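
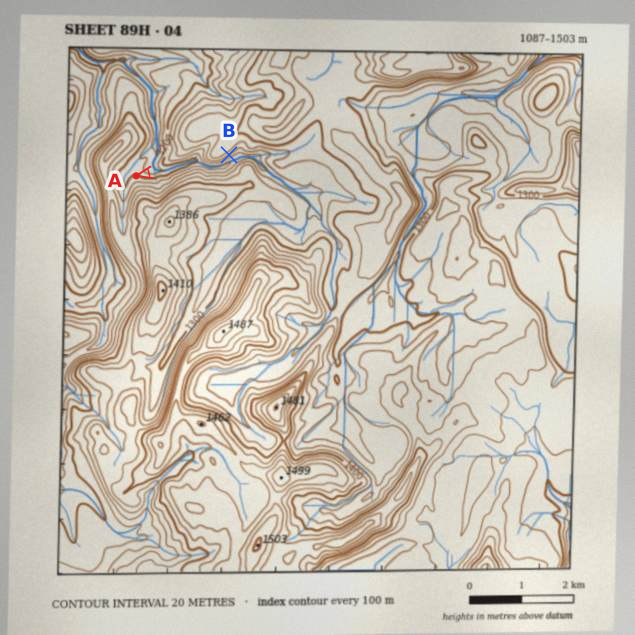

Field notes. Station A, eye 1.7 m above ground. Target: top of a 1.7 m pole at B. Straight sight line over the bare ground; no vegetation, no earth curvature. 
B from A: no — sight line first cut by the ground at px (207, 160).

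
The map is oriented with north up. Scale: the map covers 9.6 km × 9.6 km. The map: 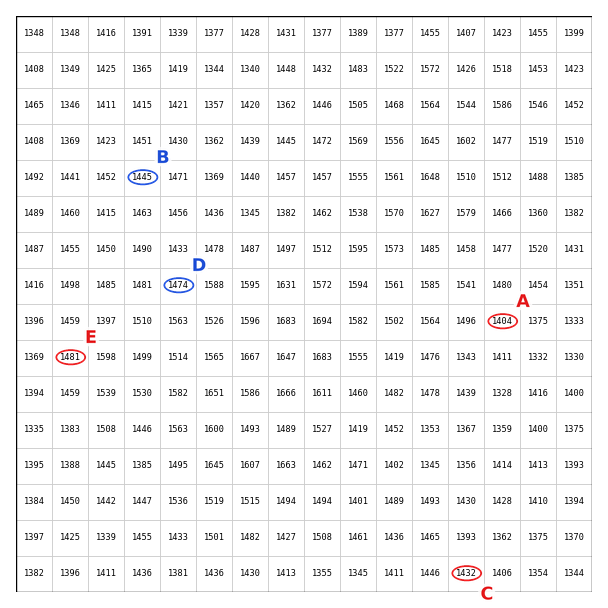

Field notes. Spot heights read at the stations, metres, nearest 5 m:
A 1405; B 1445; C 1430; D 1475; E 1480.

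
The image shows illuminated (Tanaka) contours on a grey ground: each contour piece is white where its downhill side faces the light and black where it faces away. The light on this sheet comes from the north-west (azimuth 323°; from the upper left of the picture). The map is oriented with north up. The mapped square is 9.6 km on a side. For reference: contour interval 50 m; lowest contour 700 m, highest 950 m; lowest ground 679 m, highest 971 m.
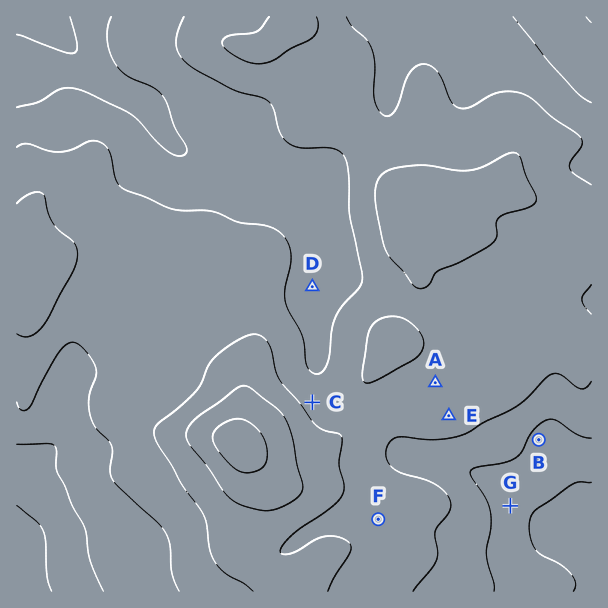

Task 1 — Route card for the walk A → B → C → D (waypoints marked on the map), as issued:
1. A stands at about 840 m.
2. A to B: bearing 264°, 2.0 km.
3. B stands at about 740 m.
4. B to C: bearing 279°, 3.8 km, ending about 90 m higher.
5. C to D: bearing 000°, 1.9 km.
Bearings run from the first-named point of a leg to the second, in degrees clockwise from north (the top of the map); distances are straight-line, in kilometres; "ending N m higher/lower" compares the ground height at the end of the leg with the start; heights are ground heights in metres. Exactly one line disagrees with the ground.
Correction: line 2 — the bearing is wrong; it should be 119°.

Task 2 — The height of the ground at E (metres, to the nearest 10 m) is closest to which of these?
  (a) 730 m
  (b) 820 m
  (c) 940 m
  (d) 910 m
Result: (b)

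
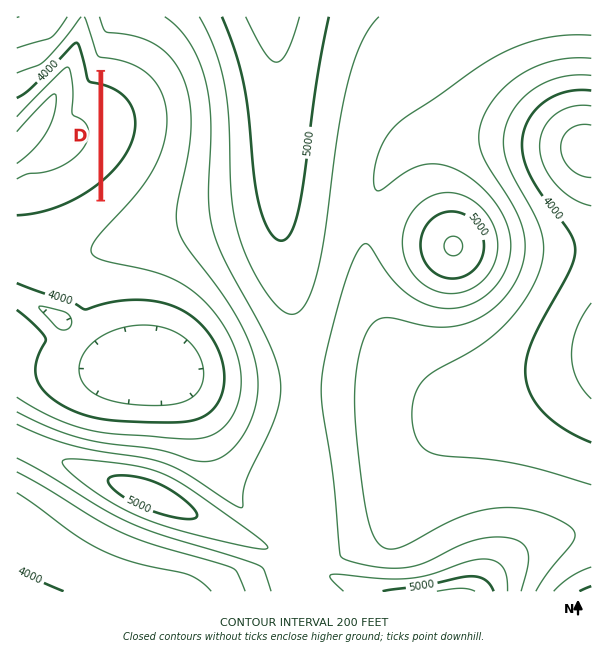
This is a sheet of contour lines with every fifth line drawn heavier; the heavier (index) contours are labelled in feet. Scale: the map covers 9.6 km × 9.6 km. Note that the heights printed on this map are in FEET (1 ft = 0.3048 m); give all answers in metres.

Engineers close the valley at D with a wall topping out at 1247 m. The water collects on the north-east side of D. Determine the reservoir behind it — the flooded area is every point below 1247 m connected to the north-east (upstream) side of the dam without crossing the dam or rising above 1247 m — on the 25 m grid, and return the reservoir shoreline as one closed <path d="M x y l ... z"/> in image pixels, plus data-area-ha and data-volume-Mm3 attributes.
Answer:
<path d="M105 72l-2 0 1 127 9-7 20-22 13-24 4-9 0-6 1-2-1-22-8-15-13-12-12-6-10-1-2-1z" data-area-ha="120" data-volume-Mm3="35.80"/>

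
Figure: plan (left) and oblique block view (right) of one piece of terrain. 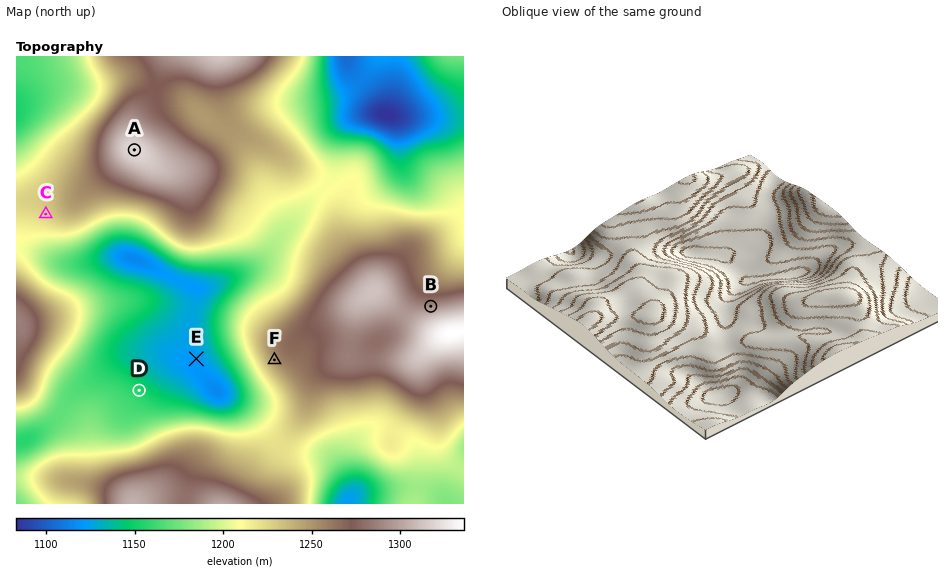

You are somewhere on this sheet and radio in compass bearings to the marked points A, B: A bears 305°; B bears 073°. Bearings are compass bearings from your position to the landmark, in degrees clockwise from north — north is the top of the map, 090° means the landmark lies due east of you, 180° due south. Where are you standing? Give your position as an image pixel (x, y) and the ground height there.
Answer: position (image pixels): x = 380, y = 322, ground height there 1291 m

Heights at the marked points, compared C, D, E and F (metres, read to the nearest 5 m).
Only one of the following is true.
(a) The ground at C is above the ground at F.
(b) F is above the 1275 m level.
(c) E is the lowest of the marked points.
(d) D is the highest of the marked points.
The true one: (c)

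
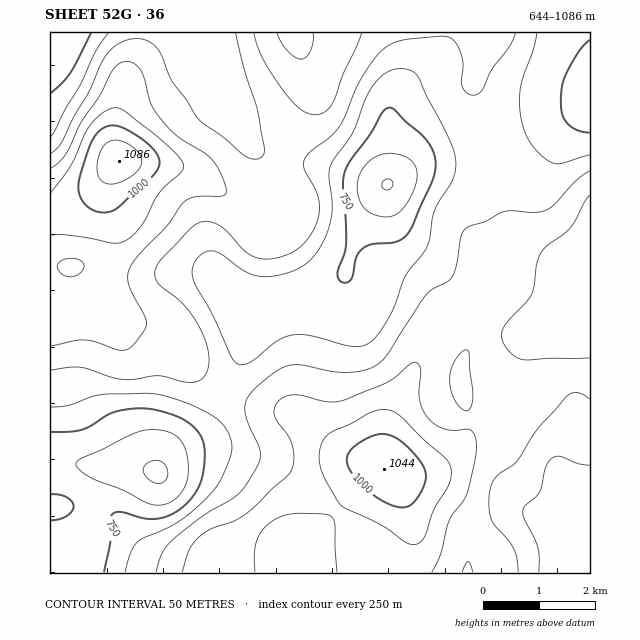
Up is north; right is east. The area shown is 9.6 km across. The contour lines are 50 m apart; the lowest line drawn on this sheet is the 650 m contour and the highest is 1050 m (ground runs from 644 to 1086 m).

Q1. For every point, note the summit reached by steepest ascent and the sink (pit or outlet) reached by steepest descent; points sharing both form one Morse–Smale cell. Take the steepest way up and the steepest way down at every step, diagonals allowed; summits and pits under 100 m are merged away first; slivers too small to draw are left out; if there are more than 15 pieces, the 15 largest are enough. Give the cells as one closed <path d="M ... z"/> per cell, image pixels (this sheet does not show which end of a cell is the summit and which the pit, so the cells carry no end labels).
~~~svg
<path d="M487 32l-194 0-1 2 8 14 10 31 2 17-20 38-4 16-3 36 7 24-2 9-13 9-14 0-35-33-23-17-15-8-34-7-37-3-9 15-3 10 0 20 6 18 1 21-9 51 1 15 18 11 35 8 11 7 25 33 16 16 13 8 17-35 7-46 9-1 23-9 24-5 32-14 9-11 7-25 10-23 23-36 6-7 20-12 11-5 54-2 20-7-1-7-13-25-8-33 0-9z"/><path d="M497 156l-21 6-54 2-11 5-20 12-6 7-23 36-10 23-7 25-9 11-32 14-24 5-23 9-9 1-7 46-17 35 31 12 43 9 18 12 26 24 14 7 20 6 5 4 9-53 12-24 12-17 7-3 10 0 19 3 10 4 1-11 5-15 7-8 10-5 15-3 35 0 50-17 5 0 2-2 0-7-24-35-20-17-22-11-12-15-8-14-4-15 2-31z"/><path d="M431 370l-10 0-7 3-12 17-13 29-8 48-5-4-20-6-14-7-26-24-18-12-43-9-31-12-17 28-10 11-14 8-13 12-11 13-2 6-22-4-17 0-10 3-5 5-7 18-6 34-4 13-11 15-20 17 350 1 7-26 0-23-9-29-13-20 15 1 34-10 19-16 11-23-1-15-7-24 0-10-5-4z"/><path d="M291 32l-241 0 0 185 14-2 19-10 12-12 19-28 5-5 5 0 42 4 24 6 15 8 23 17 35 33 7 1 15-5 7-10-7-28 3-36 4-16 20-38 0-11-9-28z"/><path d="M590 316l-57 19-46 1-14 7-7 8-5 15 0 22 7 24 1 15-7 17-15 16-14 9-28 7-15-1 13 20 9 29 0 23-6 21 1 5 183-1 0-31-5-3-6-8 3-31 5-8 3-1z"/><path d="M112 169l-17 24-12 12-19 10-14 4 0 354 5 0 14-11 17-22 4-13 6-34 7-18 5-5 10-3 17 0 22 4 8-14 12-12 20-13 10-11 16-26-28-26-25-33-11-7-35-8-18-11-1-15 9-51-1-21-6-18 0-20z"/><path d="M590 32l-102 0-2 2-12 47 0 9 8 33 15 33 29-13 31-22 19-9 14-3z"/><path d="M590 109l-14 3-19 9-24 18-36 18 5 14-2 31 4 15 8 14 12 15 35 20 18 22 1-22 12-23z"/><path d="M590 243l-14 29 2 17 12 19z"/><path d="M590 491l-7 4-4 24 2 15 7 6 2 0z"/>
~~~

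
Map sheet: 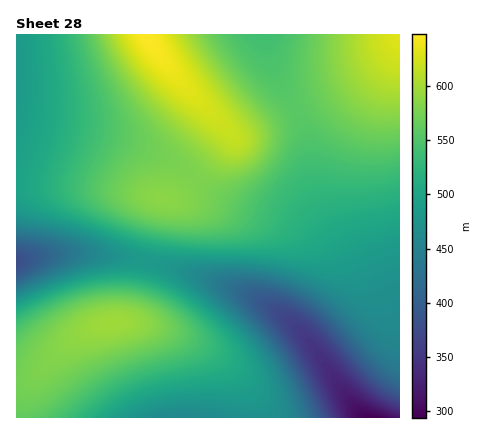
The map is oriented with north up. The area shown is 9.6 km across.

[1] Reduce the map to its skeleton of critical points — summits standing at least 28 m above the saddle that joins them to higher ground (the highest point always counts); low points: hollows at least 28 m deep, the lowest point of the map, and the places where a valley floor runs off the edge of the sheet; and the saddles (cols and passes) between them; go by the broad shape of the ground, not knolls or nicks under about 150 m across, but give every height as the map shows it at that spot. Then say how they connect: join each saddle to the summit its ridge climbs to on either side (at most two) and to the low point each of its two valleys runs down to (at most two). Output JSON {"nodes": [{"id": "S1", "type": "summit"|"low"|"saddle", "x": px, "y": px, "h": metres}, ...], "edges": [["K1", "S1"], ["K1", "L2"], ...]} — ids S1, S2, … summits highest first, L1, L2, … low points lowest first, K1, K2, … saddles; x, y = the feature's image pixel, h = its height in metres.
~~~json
{"nodes": [
{"id": "S1", "type": "summit", "x": 148, "y": 36, "h": 648},
{"id": "S2", "type": "summit", "x": 398, "y": 36, "h": 631},
{"id": "S3", "type": "summit", "x": 112, "y": 322, "h": 597},
{"id": "L1", "type": "low", "x": 370, "y": 418, "h": 294},
{"id": "L2", "type": "low", "x": 16, "y": 262, "h": 377},
{"id": "K1", "type": "saddle", "x": 296, "y": 108, "h": 557},
{"id": "K2", "type": "saddle", "x": 148, "y": 262, "h": 484}],
"edges": [["K1", "S1"], ["K1", "S2"], ["K1", "L1"], ["K2", "S1"], ["K2", "S3"], ["K2", "L1"], ["K2", "L2"]]}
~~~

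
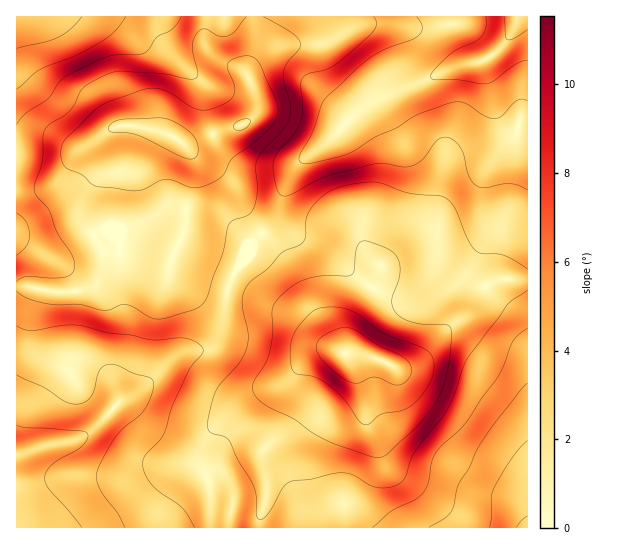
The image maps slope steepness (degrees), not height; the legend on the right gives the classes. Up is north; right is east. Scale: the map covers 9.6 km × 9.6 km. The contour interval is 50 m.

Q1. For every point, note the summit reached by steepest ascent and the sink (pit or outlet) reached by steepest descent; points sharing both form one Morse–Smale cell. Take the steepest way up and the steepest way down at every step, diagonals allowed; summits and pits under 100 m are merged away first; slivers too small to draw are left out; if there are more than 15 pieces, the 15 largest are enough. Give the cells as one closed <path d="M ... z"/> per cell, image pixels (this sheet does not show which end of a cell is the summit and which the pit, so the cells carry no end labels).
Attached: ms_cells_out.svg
<path d="M527 16l-10 1-10 24-20 18-36 9-81 35-15 10-24 26-29 21-10 13-16 42-15 18 23 22 15 23 8 21 20 36 5 8 11 10 22 2 22 8 8 5 16-3 7-4 31-34 18-14 9-18 9-8 17-8 26 0z"/><path d="M513 279l-16 1-12 7-9 8-9 18-14 10-35 38-7 4-16 3-21-11-37-6-12 0-16 8-12 15 0 17 3 12-1 10-10 14-19 16-7 10 4 42-7 22 0 10 267 1 1-247z"/><path d="M262 233l-10 10-7 16-6 7-10 16-6 40-7 17-6 8-12 4-8 0-16 6-35 34-21 12-15 18-17 14-15 6-26 4-29 10 1 73 243-1 0-10 7-22-4-42 7-10 19-16 10-14 1-10-3-12 0-17 6-9 10-9 12-5 16 0-14-16-20-36-8-21-15-23z"/><path d="M254 16l-238 1 1 270 14 0 22 5 18 0 18-4 8-7 6-14 1-10-19-36-2-15 5-15 11-17 0-32 7-10 9-5 16-2 27 6 15 5 12 8 5 0 27-12 25-7 10-7 4-8 0-12-9-24 0-5 8-22z"/><path d="M517 16l-262 0 0 31-8 22 0 5 9 24 0 12-4 8-10 7-25 7-27 12-5 0-15-9-29-8-20-2-11 4-9 8-2 5 1 27-16 32-1 10 2 10 18 31 20-3 48 7 10-17 4-13 2-23 6-28 0-16-4-10 9 10 23 13 11 10 13 31 8 12 9 7 14-17 8-25 13-25 34-26 24-26 26-16 40-14 24-12 42-12 20-18 9-18z"/><path d="M191 152l2 23-6 28-2 23-4 13-10 17-48-7-20 3 1 9-4 14-3 6-8 7-18 4-18 0-22-5-15 0 1 168 28-10 26-4 15-6 15-12 17-20 21-12 35-34 16-6 15-2 5-2 6-8 7-17 6-40 10-16 6-7 7-16 9-10-16-20-13-31z"/>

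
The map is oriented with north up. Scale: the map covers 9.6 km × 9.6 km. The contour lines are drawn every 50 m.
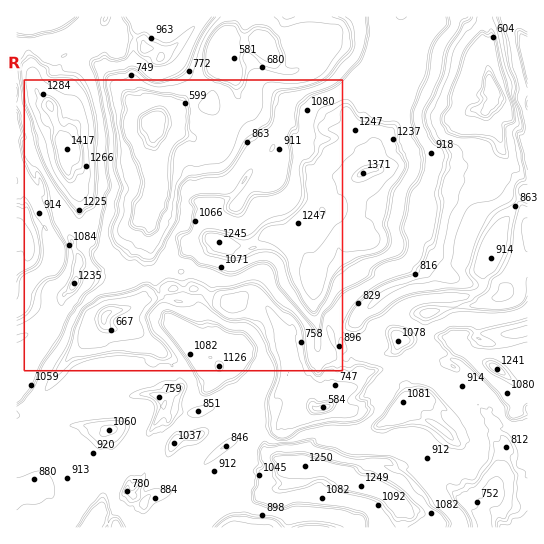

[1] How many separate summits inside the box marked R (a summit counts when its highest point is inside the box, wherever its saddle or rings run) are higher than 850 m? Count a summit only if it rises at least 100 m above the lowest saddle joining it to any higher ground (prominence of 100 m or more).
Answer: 3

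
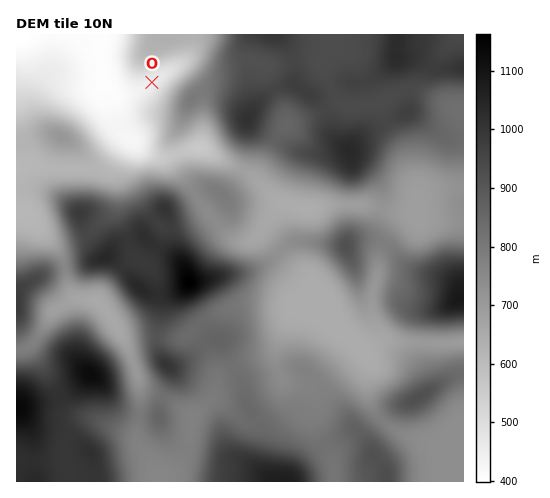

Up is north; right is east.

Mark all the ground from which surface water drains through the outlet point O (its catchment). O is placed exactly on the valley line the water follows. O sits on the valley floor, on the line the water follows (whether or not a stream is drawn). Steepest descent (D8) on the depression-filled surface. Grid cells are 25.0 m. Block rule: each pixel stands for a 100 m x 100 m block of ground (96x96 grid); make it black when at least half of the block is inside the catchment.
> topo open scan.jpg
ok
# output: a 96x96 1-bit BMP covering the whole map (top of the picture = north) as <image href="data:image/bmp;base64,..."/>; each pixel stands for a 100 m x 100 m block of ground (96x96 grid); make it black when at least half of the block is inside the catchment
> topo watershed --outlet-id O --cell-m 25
<image width="96" height="96" href="data:image/bmp;base64,Qk2+BAAAAAAAAD4AAAAoAAAAYAAAAGAAAAABAAEAAAAAAIAEAAATCwAAEwsAAAIAAAAAAAAA////AAAAAAAAAAAAAAAAAAAAAAAAAAAAAAAAAAAAAAAAAAAAAAAAAAAAAAAAAAAAAAAAAAAAAAAAAAAAAAAAAAAAAAAAAAAAAAAAAAAAAAAAAAAAAAAAAAAAAAAAAAAAAAAAAAAAAAAAAAAAAAAAAAAAAAAAAAAAAAAAAAAAAAAAAAAAAAAAAAAAAAAAAAAAAAAAAAAAAAAAAAAAAAAAAAAAAAAAAAAAAAAAAAAAAAAAAAAAAAAAAAAAAAAAAAAAAAAAAAAAAAAAAAAAAAAAAAAAAAAAAAAAAAAAAAAAAAAAAAAAAAAAAAAAAAAAAAAAAAAAAAAAAAAAAAAAAAAAAAAAAAAAAAAAAAAAAAAAAAAAAAAAAAAAAAAAAAAAAAAAAAAAAAAAAAAAAAAAAAAAAAAAAAAAAAAAAAAAAAAAAAAAAAAAAAAAAAAAAAAAAAAAAAAAAAAAAAAAAAAAAAAAAAAAAAAAAAAAAAAAAAAAAAAAAAAAAAAAAAAAAAAAAAAAAAAAAAAAAAAAAAAAAAAAAAAAAAAAAAAAAAAAAAAAAAAAAAAAAAAAAAAAAAAAAAAAAAAAAAAAAAAAAAAAAAAAAAAAAAAAAAAAAAAAAAAAAAAAAAAAAAAAAAAAAAAAAAAAAAAAAAAAAAAAAAAAAAAAAAAAAAAAAAAAAAAAAAAAAAAAAAAAAAAAAAAAAAAAAAAAAAAAAAAAAAAAAAAAAAAAAAAAAAAAAAAAAAAAAAAAAAAAAAAAAAAAAAAAAAAAAAAAAAAAAAAAAAAAAAAAAAAAAAAAAAAAAAAAAAAAAAAAAAAAAAAAAAAAAAAAAAAAAAAAAAAAAAAAAAAAAAAAAAAAAAAAAAAAAAAAAAAAAAAAAAAAAAAAAAAAAAAAAAAAAAAAAAAAAAAAAAAAAAAAAAAAAAAAAAAAAAAAAAAAAAAAAAAAAAAAAAAAAAAAAAAAAAAAAAAAAAAAAAAAAAAAAAAAAAAAAAAAAAAAAAAAAAAAAAAAAAAAAAAAAAAAAAAAAAAAAAAAAAAAAAAAAAAAAAAAAAAAAAAAAAAAAAAAAAAAAAAAAAAAAAAAAAAAAAAAAAAAAAAAAAAAAAAAAAAAAAAAAAAAAAAAAAAAAAAAAAAAAAAAAAAAAAAAAAAAAAAAAAAAAAAAAAAAAAAAAAAAAAAAAAAAAAAAAAAAAAAAAAAAAAAAAAAAAAAAAAAAAAAAAAAAAAAAAAAAAAAAAAAAAAAAAAAAAAAAAAAAAAAAAAAAAAAAAAAAAAAAAAAAAAAAAAAAAAAgAAAAAAAAAAAAAABgAAAAAAAAAAAAAADwAAAAAAAAAAAAfAH4AAAAAAAAAAAA/wP+AAAAAAAAAAAB////gAAAAAAAAAAD////8AAAAAAAAAAD////8AAAAAAAAAAD////8AAAAAAAAAAD////8AAAAAAAAAAD////8AAAAAAAAAAD////4AAAAAAAAAAD////4AAAAAAAAAAD////4AAAAAAAAAAD////wAAAAAAAAAAD////gAAAAAAAAAAB////AAAAAAA="/>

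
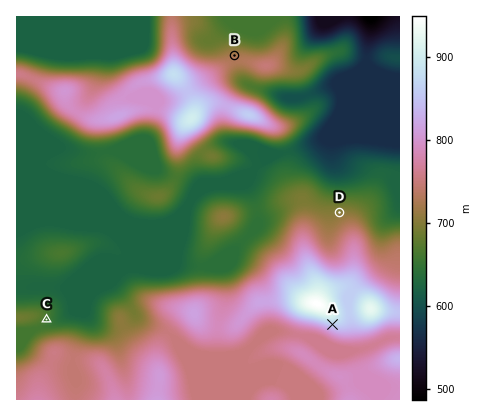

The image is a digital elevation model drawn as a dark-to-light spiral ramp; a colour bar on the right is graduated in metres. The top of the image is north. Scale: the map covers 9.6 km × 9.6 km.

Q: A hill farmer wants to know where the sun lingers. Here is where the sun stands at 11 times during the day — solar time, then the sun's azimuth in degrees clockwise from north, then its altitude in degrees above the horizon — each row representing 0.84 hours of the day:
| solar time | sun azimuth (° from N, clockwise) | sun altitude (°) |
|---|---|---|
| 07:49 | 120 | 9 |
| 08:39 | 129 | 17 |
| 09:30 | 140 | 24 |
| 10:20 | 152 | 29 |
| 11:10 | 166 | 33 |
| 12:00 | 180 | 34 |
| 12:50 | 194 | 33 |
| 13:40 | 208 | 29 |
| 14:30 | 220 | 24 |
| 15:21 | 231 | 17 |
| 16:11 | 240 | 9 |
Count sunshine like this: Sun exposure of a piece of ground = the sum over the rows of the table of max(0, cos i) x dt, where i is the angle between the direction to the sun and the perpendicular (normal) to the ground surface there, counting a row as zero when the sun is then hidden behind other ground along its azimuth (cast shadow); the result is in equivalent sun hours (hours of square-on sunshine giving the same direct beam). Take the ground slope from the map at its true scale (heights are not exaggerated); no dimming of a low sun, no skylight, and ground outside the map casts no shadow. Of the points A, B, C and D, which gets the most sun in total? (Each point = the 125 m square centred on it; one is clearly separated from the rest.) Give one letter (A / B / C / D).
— A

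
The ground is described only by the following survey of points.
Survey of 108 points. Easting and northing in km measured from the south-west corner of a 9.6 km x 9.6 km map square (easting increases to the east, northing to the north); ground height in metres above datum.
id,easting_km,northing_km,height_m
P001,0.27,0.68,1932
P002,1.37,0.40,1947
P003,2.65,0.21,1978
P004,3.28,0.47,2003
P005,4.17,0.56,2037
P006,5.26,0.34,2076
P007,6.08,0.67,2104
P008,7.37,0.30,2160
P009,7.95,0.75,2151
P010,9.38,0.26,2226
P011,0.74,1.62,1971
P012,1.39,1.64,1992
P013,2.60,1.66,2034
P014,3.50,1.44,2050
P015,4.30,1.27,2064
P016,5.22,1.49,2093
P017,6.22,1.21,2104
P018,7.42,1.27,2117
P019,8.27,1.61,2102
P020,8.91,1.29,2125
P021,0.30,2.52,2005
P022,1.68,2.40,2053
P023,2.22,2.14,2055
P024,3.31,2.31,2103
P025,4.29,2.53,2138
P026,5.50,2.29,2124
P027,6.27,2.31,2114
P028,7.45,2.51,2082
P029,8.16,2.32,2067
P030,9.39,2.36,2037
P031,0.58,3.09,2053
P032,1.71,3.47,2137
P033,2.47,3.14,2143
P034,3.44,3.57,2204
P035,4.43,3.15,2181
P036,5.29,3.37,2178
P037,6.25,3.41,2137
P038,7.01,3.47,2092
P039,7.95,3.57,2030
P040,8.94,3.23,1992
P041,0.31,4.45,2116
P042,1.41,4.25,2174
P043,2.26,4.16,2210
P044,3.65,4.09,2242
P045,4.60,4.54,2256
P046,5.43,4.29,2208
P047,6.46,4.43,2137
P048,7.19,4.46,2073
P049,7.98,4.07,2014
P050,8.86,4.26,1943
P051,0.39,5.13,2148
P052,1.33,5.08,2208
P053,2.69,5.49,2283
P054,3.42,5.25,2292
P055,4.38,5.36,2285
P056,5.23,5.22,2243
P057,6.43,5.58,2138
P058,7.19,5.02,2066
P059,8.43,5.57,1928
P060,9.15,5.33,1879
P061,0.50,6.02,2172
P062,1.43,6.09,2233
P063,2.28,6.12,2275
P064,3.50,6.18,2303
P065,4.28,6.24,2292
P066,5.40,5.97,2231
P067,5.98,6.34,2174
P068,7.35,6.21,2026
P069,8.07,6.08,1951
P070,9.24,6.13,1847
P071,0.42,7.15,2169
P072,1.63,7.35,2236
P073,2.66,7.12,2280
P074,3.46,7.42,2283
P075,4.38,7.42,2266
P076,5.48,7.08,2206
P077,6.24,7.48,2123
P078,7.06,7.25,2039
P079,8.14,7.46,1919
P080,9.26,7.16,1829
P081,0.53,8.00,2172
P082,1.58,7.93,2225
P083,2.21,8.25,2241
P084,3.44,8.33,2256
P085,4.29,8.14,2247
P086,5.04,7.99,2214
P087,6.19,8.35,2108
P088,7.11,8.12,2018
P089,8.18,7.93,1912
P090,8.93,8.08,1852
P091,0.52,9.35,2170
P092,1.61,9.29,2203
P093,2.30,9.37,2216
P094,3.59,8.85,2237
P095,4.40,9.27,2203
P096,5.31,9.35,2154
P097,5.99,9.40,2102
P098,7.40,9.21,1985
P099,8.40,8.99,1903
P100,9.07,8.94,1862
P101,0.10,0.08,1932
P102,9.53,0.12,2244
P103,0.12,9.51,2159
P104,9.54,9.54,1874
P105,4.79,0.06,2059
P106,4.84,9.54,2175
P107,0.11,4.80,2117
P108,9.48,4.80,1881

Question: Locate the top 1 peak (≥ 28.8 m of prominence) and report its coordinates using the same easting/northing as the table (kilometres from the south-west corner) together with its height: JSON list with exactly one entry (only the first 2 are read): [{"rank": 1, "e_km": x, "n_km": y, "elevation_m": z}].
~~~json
[{"rank": 1, "e_km": 3.56, "n_km": 6.06, "elevation_m": 2303}]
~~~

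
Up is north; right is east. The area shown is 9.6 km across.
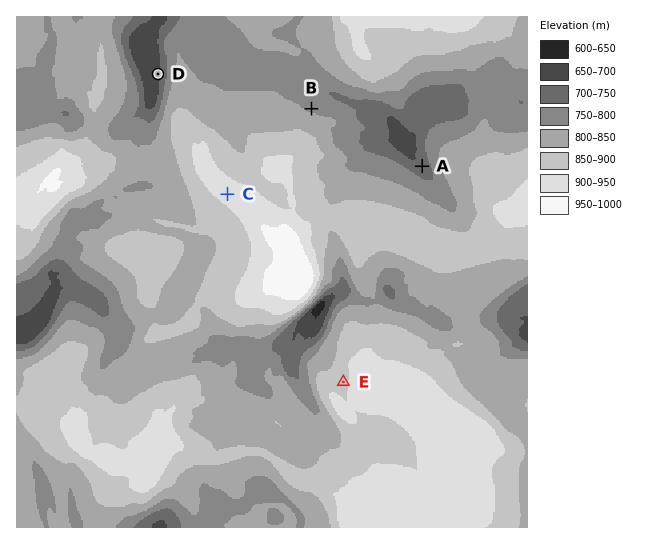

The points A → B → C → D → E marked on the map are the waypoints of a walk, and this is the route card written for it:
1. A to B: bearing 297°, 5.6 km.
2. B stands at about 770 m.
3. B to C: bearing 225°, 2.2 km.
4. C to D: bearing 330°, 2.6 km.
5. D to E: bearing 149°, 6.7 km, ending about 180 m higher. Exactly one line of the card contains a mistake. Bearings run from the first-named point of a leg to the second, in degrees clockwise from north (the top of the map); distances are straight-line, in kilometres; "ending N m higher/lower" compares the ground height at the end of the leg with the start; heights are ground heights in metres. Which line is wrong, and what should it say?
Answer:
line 1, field distance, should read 2.3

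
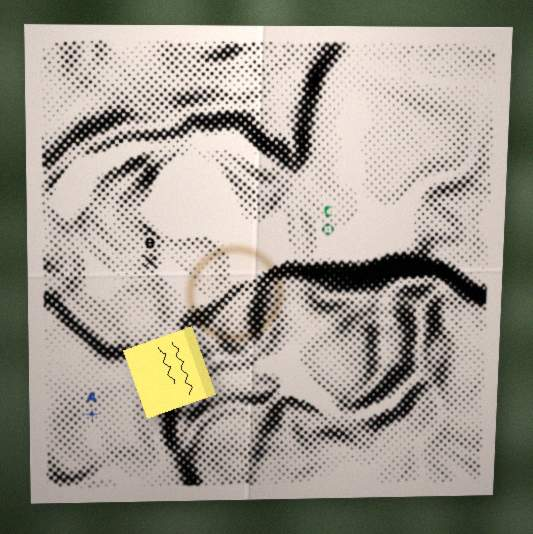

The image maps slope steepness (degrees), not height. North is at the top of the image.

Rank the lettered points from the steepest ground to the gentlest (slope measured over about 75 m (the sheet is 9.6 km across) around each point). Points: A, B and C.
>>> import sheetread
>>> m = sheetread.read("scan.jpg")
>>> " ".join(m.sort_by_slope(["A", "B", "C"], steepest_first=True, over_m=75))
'B A C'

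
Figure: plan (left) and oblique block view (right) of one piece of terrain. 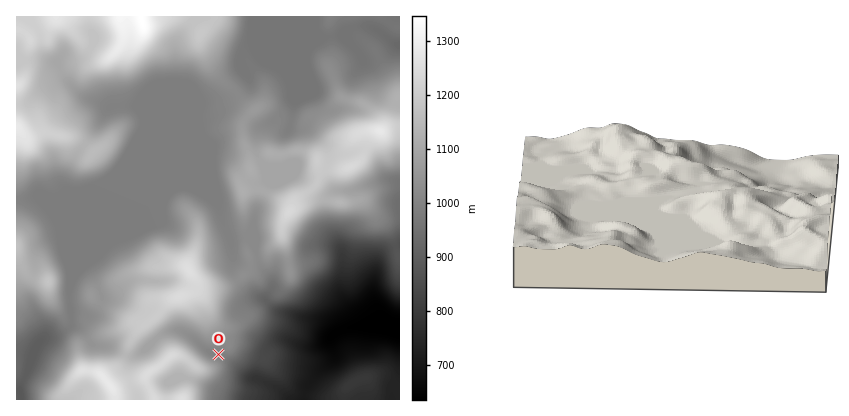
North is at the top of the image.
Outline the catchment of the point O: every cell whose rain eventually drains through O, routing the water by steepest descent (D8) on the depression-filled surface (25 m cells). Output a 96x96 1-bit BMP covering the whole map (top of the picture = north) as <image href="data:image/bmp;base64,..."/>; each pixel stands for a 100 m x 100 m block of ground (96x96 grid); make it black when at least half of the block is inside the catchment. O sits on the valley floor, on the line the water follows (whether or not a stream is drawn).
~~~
<image width="96" height="96" href="data:image/bmp;base64,Qk2+BAAAAAAAAD4AAAAoAAAAYAAAAGAAAAABAAEAAAAAAIAEAAATCwAAEwsAAAIAAAAAAAAA////AAAAAAAAAAAAAAAAAAAAAAAAAAAAAAAAAAAAAAAAAAAAAAAAAAAAAAAAAADAAAAAAAAAAAAAAAHwAAAAAAAAAAAAAAP/AAAAAAAAAAAAAAH/gAAAAAAAAAAAAAD/wAAAAAAAAAAAAAB/8AeAAAAAAAAAAAA/+B/AAAAAAAAAAAAf/D/AAAAAAAAAAAAf///gAAAAAAAAAAAP///AAAAAAAAAAAAP///AAAAAAAAAAAAH//+AAAAAAAAAAAAH//+AAAAAAAAAAAAD//8AAAAAAAAAAAAD//8AAAAAAAAAAAAA//8AAAAAAAAAAAAAf/8AAAAAAAAAAAAAP/8AAAAAAAAAAAAAH/8AAAAAAAAAAAAAD/8AAAAAAAAAAAAAB/8AAAAAAAAAAAAAA/4AAAAAAAAAAAAAAP4AAAAAAAAAAAAAABwAAAAAAAAAAAAAAAAAAAAAAAAAAAAAAAAAAAAAAAAAAAAAAAAAAAAAAAAAAAAAAAAAAAAAAAAAAAAAAAAAAAAAAAAAAAAAAAAAAAAAAAAAAAAAAAAAAAAAAAAAAAAAAAAAAAAAAAAAAAAAAAAAAAAAAAAAAAAAAAAAAAAAAAAAAAAAAAAAAAAAAAAAAAAAAAAAAAAAAAAAAAAAAAAAAAAAAAAAAAAAAAAAAAAAAAAAAAAAAAAAAAAAAAAAAAAAAAAAAAAAAAAAAAAAAAAAAAAAAAAAAAAAAAAAAAAAAAAAAAAAAAAAAAAAAAAAAAAAAAAAAAAAAAAAAAAAAAAAAAAAAAAAAAAAAAAAAAAAAAAAAAAAAAAAAAAAAAAAAAAAAAAAAAAAAAAAAAAAAAAAAAAAAAAAAAAAAAAAAAAAAAAAAAAAAAAAAAAAAAAAAAAAAAAAAAAAAAAAAAAAAAAAAAAAAAAAAAAAAAAAAAAAAAAAAAAAAAAAAAAAAAAAAAAAAAAAAAAAAAAAAAAAAAAAAAAAAAAAAAAAAAAAAAAAAAAAAAAAAAAAAAAAAAAAAAAAAAAAAAAAAAAAAAAAAAAAAAAAAAAAAAAAAAAAAAAAAAAAAAAAAAAAAAAAAAAAAAAAAAAAAAAAAAAAAAAAAAAAAAAAAAAAAAAAAAAAAAAAAAAAAAAAAAAAAAAAAAAAAAAAAAAAAAAAAAAAAAAAAAAAAAAAAAAAAAAAAAAAAAAAAAAAAAAAAAAAAAAAAAAAAAAAAAAAAAAAAAAAAAAAAAAAAAAAAAAAAAAAAAAAAAAAAAAAAAAAAAAAAAAAAAAAAAAAAAAAAAAAAAAAAAAAAAAAAAAAAAAAAAAAAAAAAAAAAAAAAAAAAAAAAAAAAAAAAAAAAAAAAAAAAAAAAAAAAAAAAAAAAAAAAAAAAAAAAAAAAAAAAAAAAAAAAAAAAAAAAAAAAAAAAAAAAAAAAAAAAAAAAAAAAAAAAAAAAAAAAAAAAAAAAAAAAAAAAAAAAAAAAAAAAAAAAAAAAAAAAAAAAAAAAAAAAAAAAAAAAAAAAAAAAAAAAAAAAAAAAAAAAAAAAAAAAAAAAAAAAAAAAAAAAAAAAAAAAAA="/>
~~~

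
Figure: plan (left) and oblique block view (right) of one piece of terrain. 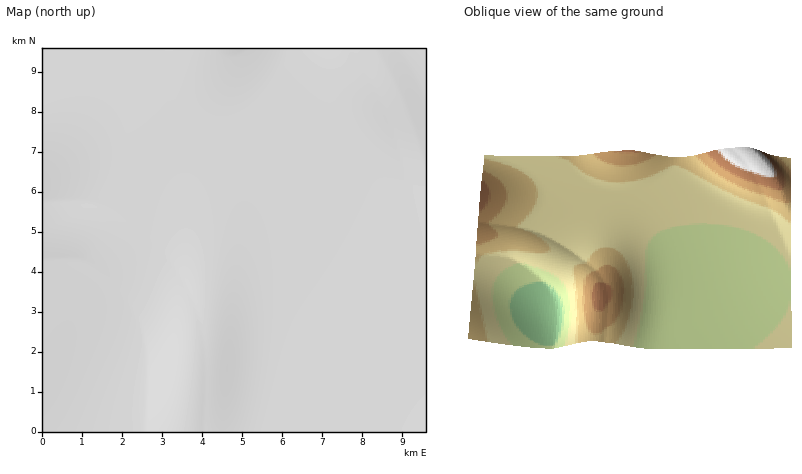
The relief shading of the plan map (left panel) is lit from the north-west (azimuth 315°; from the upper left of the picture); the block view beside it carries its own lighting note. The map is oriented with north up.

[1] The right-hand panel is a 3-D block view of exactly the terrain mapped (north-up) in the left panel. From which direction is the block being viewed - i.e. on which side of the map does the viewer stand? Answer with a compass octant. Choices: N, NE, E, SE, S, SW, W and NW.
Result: S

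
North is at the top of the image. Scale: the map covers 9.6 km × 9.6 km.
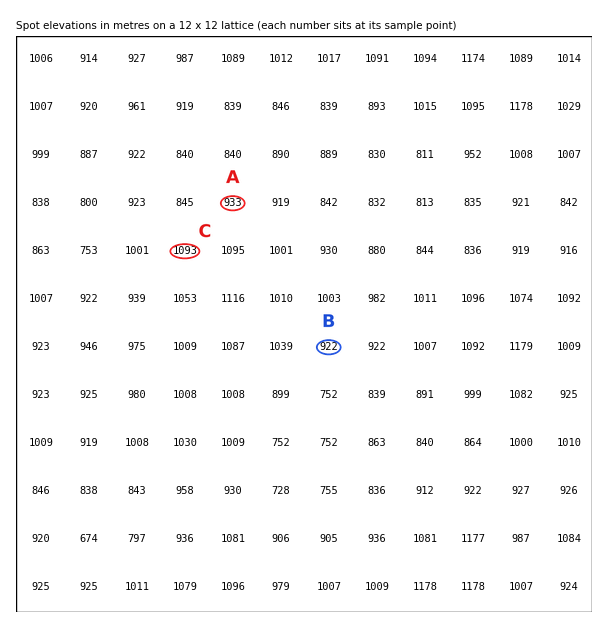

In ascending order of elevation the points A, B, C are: B A C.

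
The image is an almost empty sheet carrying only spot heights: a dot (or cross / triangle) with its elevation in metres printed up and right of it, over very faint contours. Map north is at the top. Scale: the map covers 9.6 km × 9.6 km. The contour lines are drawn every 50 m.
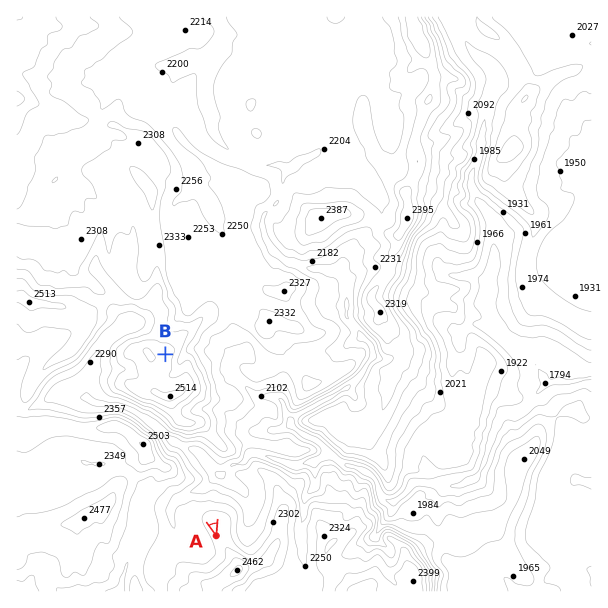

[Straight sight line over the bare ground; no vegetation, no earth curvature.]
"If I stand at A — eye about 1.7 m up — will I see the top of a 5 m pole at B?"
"No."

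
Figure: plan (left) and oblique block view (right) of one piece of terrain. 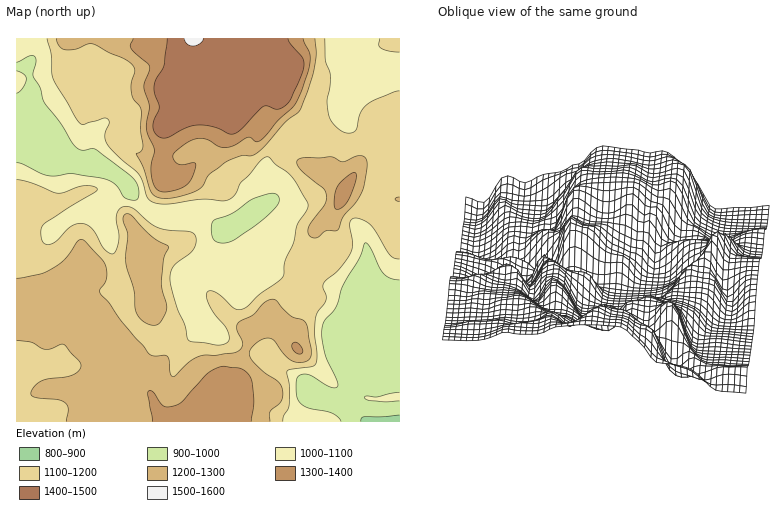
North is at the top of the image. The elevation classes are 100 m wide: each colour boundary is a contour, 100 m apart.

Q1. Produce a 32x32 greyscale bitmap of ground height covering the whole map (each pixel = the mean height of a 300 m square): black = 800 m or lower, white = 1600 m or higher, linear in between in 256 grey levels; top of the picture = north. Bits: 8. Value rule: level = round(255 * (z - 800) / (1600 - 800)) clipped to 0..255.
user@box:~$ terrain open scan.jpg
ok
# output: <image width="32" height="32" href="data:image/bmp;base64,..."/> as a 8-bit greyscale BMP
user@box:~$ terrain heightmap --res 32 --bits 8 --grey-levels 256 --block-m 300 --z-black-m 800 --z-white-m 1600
<image width="32" height="32" href="data:image/bmp;base64,Qk02CAAAAAAAADYEAAAoAAAAIAAAACAAAAABAAgAAAAAAAAEAAATCwAAEwsAAAABAAAAAAAAAAAAAAEBAQACAgIAAwMDAAQEBAAFBQUABgYGAAcHBwAICAgACQkJAAoKCgALCwsADAwMAA0NDQAODg4ADw8PABAQEAAREREAEhISABMTEwAUFBQAFRUVABYWFgAXFxcAGBgYABkZGQAaGhoAGxsbABwcHAAdHR0AHh4eAB8fHwAgICAAISEhACIiIgAjIyMAJCQkACUlJQAmJiYAJycnACgoKAApKSkAKioqACsrKwAsLCwALS0tAC4uLgAvLy8AMDAwADExMQAyMjIAMzMzADQ0NAA1NTUANjY2ADc3NwA4ODgAOTk5ADo6OgA7OzsAPDw8AD09PQA+Pj4APz8/AEBAQABBQUEAQkJCAENDQwBEREQARUVFAEZGRgBHR0cASEhIAElJSQBKSkoAS0tLAExMTABNTU0ATk5OAE9PTwBQUFAAUVFRAFJSUgBTU1MAVFRUAFVVVQBWVlYAV1dXAFhYWABZWVkAWlpaAFtbWwBcXFwAXV1dAF5eXgBfX18AYGBgAGFhYQBiYmIAY2NjAGRkZABlZWUAZmZmAGdnZwBoaGgAaWlpAGpqagBra2sAbGxsAG1tbQBubm4Ab29vAHBwcABxcXEAcnJyAHNzcwB0dHQAdXV1AHZ2dgB3d3cAeHh4AHl5eQB6enoAe3t7AHx8fAB9fX0Afn5+AH9/fwCAgIAAgYGBAIKCggCDg4MAhISEAIWFhQCGhoYAh4eHAIiIiACJiYkAioqKAIuLiwCMjIwAjY2NAI6OjgCPj48AkJCQAJGRkQCSkpIAk5OTAJSUlACVlZUAlpaWAJeXlwCYmJgAmZmZAJqamgCbm5sAnJycAJ2dnQCenp4An5+fAKCgoAChoaEAoqKiAKOjowCkpKQApaWlAKampgCnp6cAqKioAKmpqQCqqqoAq6urAKysrACtra0Arq6uAK+vrwCwsLAAsbGxALKysgCzs7MAtLS0ALW1tQC2trYAt7e3ALi4uAC5ubkAurq6ALu7uwC8vLwAvb29AL6+vgC/v78AwMDAAMHBwQDCwsIAw8PDAMTExADFxcUAxsbGAMfHxwDIyMgAycnJAMrKygDLy8sAzMzMAM3NzQDOzs4Az8/PANDQ0ADR0dEA0tLSANPT0wDU1NQA1dXVANbW1gDX19cA2NjYANnZ2QDa2toA29vbANzc3ADd3d0A3t7eAN/f3wDg4OAA4eHhAOLi4gDj4+MA5OTkAOXl5QDm5uYA5+fnAOjo6ADp6ekA6urqAOvr6wDs7OwA7e3tAO7u7gDv7+8A8PDwAPHx8QDy8vIA8/PzAPT09AD19fUA9vb2APf39wD4+PgA+fn5APr6+gD7+/sA/Pz8AP39/QD+/v4A////AHx8fH2BipOSkZGWoaWorK6trKyijXZeV1FMQjEkIiIhfX19foKIkZOTk5ihnZ+rs7GtrKSShmpINC4sKzM6Ozp9gIWGiIqLjJCTmp6Sjp6ytqypo5aQcDsmLDc5Ozw8Pnl8gIKEh4eDhYmVmIiEj6GxrKigj4FnPjREQjc2NTQ1d3d5e32BhIKEiZGShX2GkZyhnpJ7bGViW1A8MzM0MzN5enx9foOGhouOh4F/dXiAgYaIgG9rgJaATDYyMjMzM35/goGDjI6PkIp/eHdtZGRfY3iCenyTnn9FMzMzMzMzg4OHiImNkJSNgHh4dWtaT05cfouHh42SdkI0Njg2NDOKiIiNjYyMjoN3gYl5Z1NMVml5hYyMhoJxSTg5OTg2NZOSj4uIiYiFd3WRl4BeTFBkaF5qg4Z9dm5cQzg3NzY0kpSZkYmIhHxqcpOTeVVLV2RZTlNqeXZxbGNOODU1NDSKi5KTi4WEe2V4koxwT0pTUklISU9fa2toYVQ9NTU3OnN5gImMi4+AaoOQjnJRSklGREZGRk5iaWhmYUs4NkBMaWlueIiVkXVsiZWQemRTR0NCREVFS2Bra21sX0I6TF1qZ2Nre4Z5XWSJl4uAeWlLQUFCRUVHVWp0d3RtTEFYaG1mXF1veWdQXoWNe3FvaE5AP0BCQ0ZPaH5+e3BNTWZxb2dfWFxgU0lliHdcUU5NRj8+PT9BRU9hfYeHblVgcXZxbWhiWVBIRWFyV0xJRkRFRkU/Pj5BSFVqhZiEb3N5e3NwamZlXlNOTENManZvY15fX05APz9EVGV3naWBfH5/amddWFxhXlRAMlSVp6CRfXRwX0hBQkhdcn+Wr498enlYTkJBREM+NzJAa6ewqKKLe3JpW0dKV2+Bh4ucmHhvbEA0LC0wMC0zSGaApqugoJmJfXVwWF1vf4aGhIWOeGhmKSYqLDI8O01pfIKep5+bnJiUiod2anJ2d3h6dnhxZmQiJCsxP09OYHN5gqu6rqKfpK+onZp2aGhrb21nZ2loZSwoLThNXFpfamyIvs3Gu7e8x8WyrZZya25sY11ham9uNjA2RFljZGJpbIW4zdDQ0dPV1MW2sZV7dWlcWV9qcnU7OEBQYmloZm12irLN1dja29vWy8LGvpNyZVtYW2FobT47RltubmZkaHyZvdbY19nc3NPIxs3MrXhlXFdYWlxgQUBOanhtaGdpe5e509bX19nc1crK0NTCiGldWFdXWFo/QFFxdW1tbW15kqrF0tfZ2NjTzc/X28+ZaFxYV1dYWERBUXF3c3J3gZCjrcHT2tva19PQ1dzWxZ5pWVhZWlxdVE1afYuDgIyYn6iyvtbf3tzb19Ta18iwkmlYWl1eYGM="/>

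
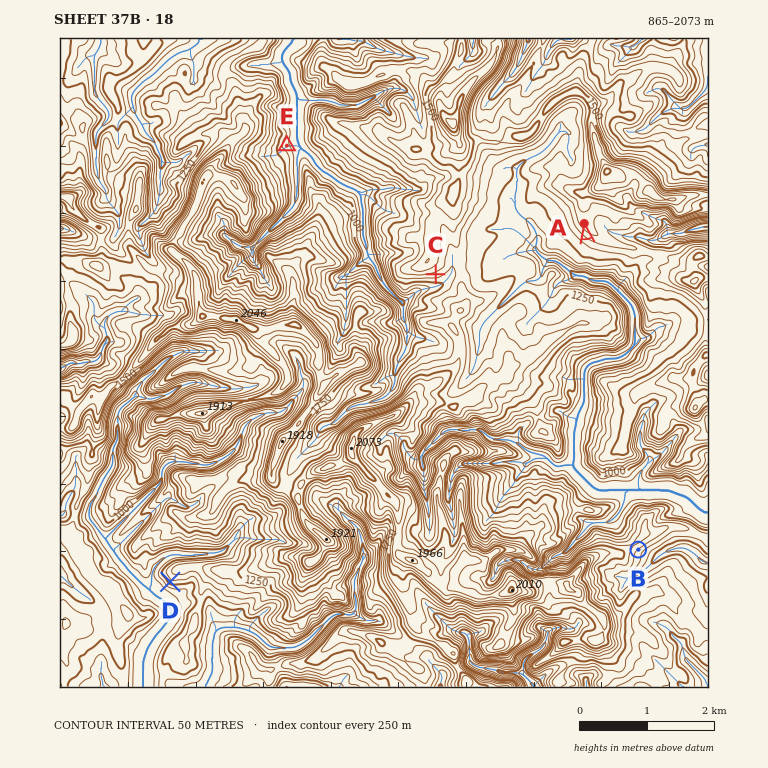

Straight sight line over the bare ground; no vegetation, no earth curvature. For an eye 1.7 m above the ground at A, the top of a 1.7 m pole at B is hidden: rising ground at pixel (619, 432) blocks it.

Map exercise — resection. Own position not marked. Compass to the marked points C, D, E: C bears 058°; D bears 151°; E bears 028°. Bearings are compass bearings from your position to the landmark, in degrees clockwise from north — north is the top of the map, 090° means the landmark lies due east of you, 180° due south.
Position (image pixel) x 112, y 476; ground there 970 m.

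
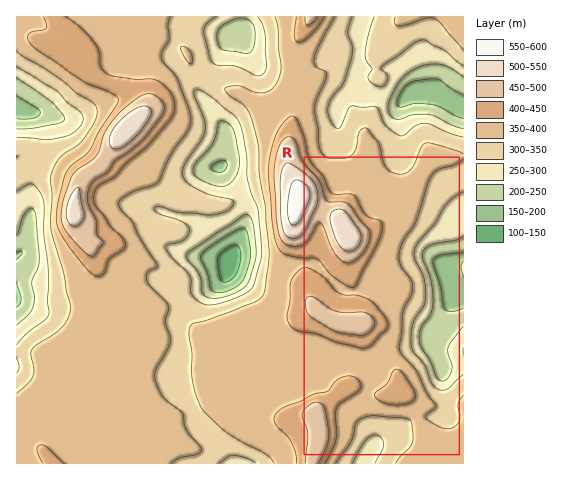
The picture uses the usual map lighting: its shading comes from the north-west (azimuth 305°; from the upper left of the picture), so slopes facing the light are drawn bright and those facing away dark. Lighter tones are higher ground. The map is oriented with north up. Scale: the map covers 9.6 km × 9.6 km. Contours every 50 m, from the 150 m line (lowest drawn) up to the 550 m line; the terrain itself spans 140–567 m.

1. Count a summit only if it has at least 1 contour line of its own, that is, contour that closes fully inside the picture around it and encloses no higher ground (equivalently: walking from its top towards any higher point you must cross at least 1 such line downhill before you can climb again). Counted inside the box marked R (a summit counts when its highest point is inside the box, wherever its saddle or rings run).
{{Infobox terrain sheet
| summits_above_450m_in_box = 2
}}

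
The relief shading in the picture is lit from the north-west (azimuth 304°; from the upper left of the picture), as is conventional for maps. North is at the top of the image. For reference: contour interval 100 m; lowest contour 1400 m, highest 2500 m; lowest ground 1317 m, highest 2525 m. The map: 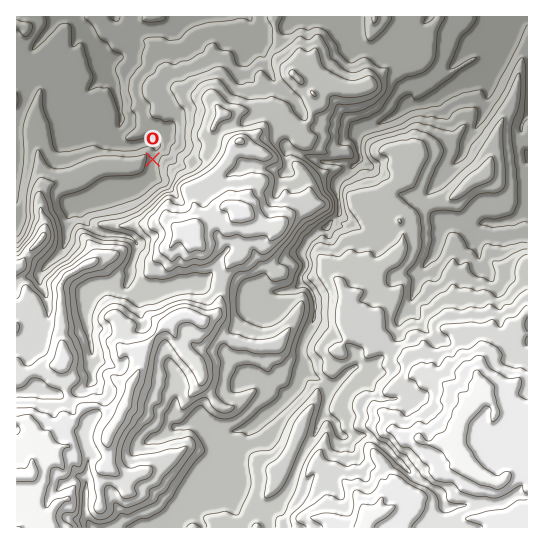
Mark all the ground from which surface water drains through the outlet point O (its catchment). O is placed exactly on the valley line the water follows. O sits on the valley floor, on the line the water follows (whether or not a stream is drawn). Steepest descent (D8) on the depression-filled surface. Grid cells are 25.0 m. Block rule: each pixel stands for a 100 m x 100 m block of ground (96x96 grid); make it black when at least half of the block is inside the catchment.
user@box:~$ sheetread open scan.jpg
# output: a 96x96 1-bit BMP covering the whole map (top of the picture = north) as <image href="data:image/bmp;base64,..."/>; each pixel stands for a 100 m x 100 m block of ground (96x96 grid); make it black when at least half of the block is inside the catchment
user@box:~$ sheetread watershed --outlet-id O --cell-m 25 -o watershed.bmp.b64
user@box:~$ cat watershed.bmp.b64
<image width="96" height="96" href="data:image/bmp;base64,Qk2+BAAAAAAAAD4AAAAoAAAAYAAAAGAAAAABAAEAAAAAAIAEAAATCwAAEwsAAAIAAAAAAAAA////AAAAAAAAAAAAAAAAAAAAAAAAAAAAAAAAAAAAAAAAAAAAAAAAAAAAAAAAAAAAAAAAAAAAAAAAAAAAAAAAAAAAAAAAAAAAAAAAAAAAAAAAAAAAAAAAAAAAAAAAAAAAAAAAAAAAAAAAAAAAAAAAAAAAAAAAAAAAAAAAAAAAAAAAAAAAAAAAAAAAAAAAAAAAAAAAAAAAAAAAAAAAAAAAAAAAAAAAAAAAAAAAAAAAAAAAAAAAAAAAAAAAAAAAAAAAAAAAAAAAAAAAAAAAAAAAAAAAAAAAAAAAAAAAAAAAAAAAAAAAAAAAAAAAAAAAAAAAAAAAAAAAAAAAAAAAAAAAAAAAAAAAADAAAAAAAAAAAAAAAPAAAAAAAAAAAAAAH/gAAAAAAAAAAAAAP/gAAAAAAAAAAAAAP/gAAAAAAAAAAAAAP/gAAAAAAAAAAAAAP/wAAAAAAAAAAACAP/4AAAAAAAAAAADgf/4AAAAAAAAAAAD///4AAAAAAAAAAAD///8AAAAAAAAAAAD///8AAAAAAAAAAAD///8AAAAAAAAAAAD///+AAAAAAAAAAAD////AAAAAAAAAAAD////AAAAAAAAAAAD////gAAAAAAAAAAD////wAAAAAAAAAAD////8OAAAAAAAAAD//////AAAAAAAAAD//////AAAAAAAAAD//////AAAAAAAAAD//////AAAAAAAAAD//////gAAAAAAAAD//////gAAAAAAAAD//////gAAAAAAAAD//////gAAAAAAAAD//////gAAAAAAAAB//////wAAAAAAAAA//////4AAAAAAAAA//////8AAAAAAAAAf/////+AAAAAAAAAP/////+AAAAAAAAAH/////+AAAAAAAAAH////v+AAAAAAAAAH////v+AAAAAAAAAH////3+AAAAAAAAAH////x+AAAAAAAAAH////w8AAAAAAAAAP////gQAAAAAAAAAP////gAAAAAAAAAAP////AAAAAAAAAAAH////AAAAAAAAAAAD////AAAAAAAAAAAAH//+AAAAAAAAAAAAB//8AAAAAAAAAAAAA//4AAAAAAAAAAAAAAHwAAAAAAAAAAAAAAAAAAAAAAAAAAAAAAAAAAAAAAAAAAAAAAAAAAAAAAAAAAAAAAAAAAAAAAAAAAAAAAAAAAAAAAAAAAAAAAAAAAAAAAAAAAAAAAAAAAAAAAAAAAAAAAAAAAAAAAAAAAAAAAAAAAAAAAAAAAAAAAAAAAAAAAAAAAAAAAAAAAAAAAAAAAAAAAAAAAAAAAAAAAAAAAAAAAAAAAAAAAAAAAAAAAAAAAAAAAAAAAAAAAAAAAAAAAAAAAAAAAAAAAAAAAAAAAAAAAAAAAAAAAAAAAAAAAAAAAAAAAAAAAAAAAAAAAAAAAAAAAAAAAAAAAAAAAAAAAAAAAAAAAAAAAAAAAAAAAAAAAAAAAAAAAAAAAAAAAAAAAAAAAAAAAAAAAAAAAAAAAAAAAAAAAAAAAAAAAAAAAAAAAAAAAAAAAAAAAAAAAAAAAA="/>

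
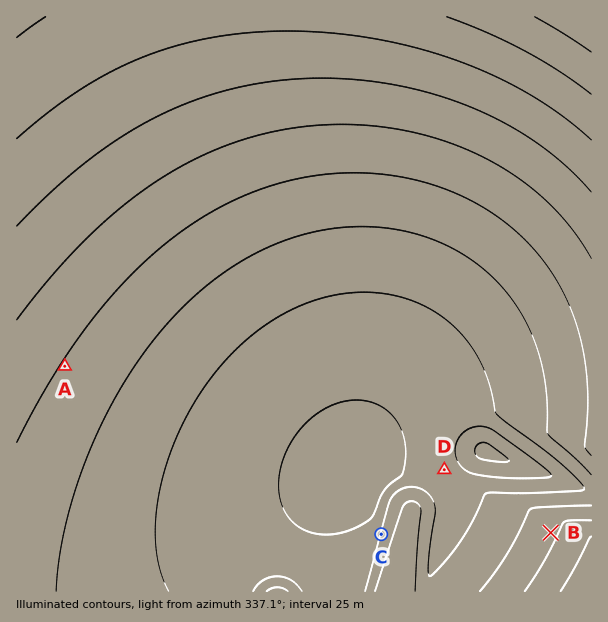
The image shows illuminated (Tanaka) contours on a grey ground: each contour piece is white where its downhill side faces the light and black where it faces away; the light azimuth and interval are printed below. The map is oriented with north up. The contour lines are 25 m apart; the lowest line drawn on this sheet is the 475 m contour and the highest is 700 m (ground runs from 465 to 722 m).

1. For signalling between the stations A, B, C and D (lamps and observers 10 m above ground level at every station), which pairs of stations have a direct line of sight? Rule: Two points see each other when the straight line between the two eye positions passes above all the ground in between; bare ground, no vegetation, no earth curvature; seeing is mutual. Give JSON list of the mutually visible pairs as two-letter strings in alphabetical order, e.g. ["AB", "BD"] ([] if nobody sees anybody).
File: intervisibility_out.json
["AB", "AC", "AD", "BD"]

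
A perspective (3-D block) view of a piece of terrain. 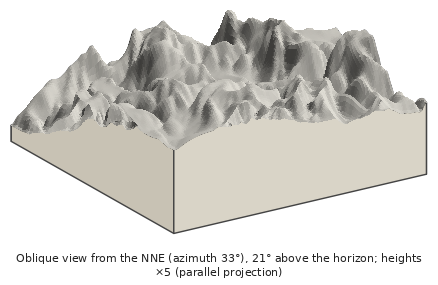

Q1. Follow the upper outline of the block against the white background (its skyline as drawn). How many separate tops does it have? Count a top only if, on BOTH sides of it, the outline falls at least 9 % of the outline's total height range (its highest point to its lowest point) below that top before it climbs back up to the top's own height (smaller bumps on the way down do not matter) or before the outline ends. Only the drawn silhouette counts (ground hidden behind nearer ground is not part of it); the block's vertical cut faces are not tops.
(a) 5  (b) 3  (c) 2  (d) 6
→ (b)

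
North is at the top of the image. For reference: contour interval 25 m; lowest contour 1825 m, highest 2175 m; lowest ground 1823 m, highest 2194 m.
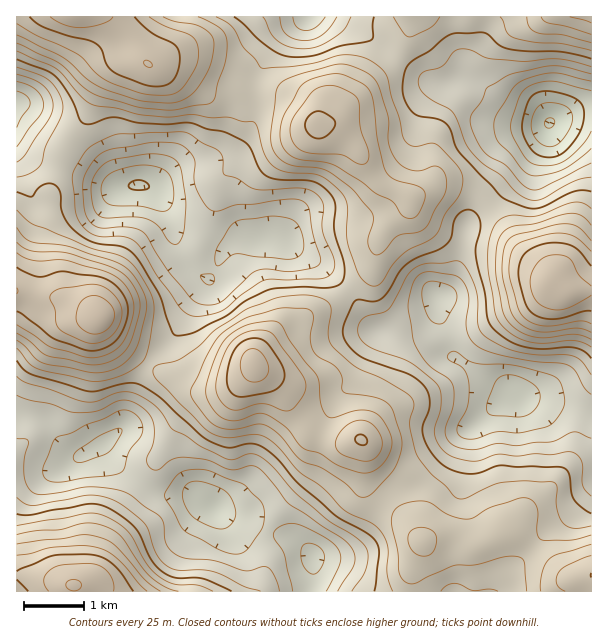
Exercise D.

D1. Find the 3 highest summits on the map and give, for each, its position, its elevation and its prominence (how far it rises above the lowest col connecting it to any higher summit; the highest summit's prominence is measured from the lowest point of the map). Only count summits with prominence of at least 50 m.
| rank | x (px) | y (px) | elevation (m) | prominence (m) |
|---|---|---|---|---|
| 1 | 99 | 317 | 2194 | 371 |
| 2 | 552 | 282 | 2173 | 162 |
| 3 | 254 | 365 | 2163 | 141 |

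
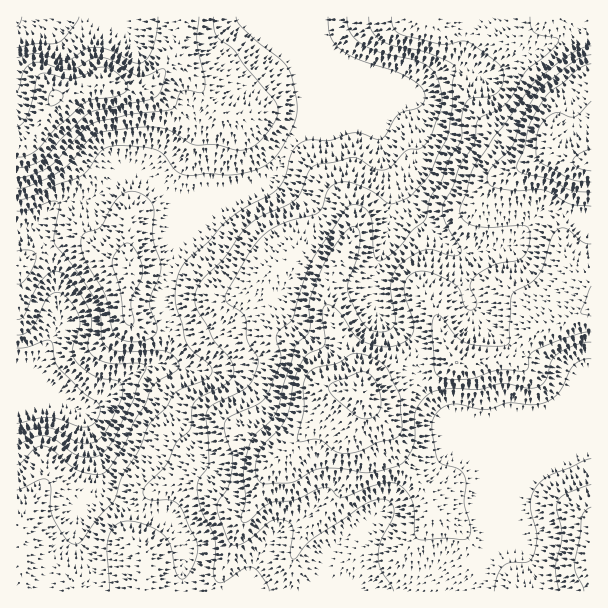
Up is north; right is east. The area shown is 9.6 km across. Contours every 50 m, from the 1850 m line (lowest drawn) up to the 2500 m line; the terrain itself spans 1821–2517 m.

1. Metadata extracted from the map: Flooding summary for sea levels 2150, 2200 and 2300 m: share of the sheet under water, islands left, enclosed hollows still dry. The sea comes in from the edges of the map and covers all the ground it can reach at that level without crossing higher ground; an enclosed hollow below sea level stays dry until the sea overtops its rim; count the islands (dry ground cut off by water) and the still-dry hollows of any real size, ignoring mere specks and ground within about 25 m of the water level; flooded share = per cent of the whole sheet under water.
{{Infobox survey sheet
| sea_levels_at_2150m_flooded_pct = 44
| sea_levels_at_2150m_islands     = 0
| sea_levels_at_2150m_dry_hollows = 0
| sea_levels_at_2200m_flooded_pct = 55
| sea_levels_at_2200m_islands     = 0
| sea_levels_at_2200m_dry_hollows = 0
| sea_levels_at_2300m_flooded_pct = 82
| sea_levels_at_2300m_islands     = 0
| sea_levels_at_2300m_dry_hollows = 0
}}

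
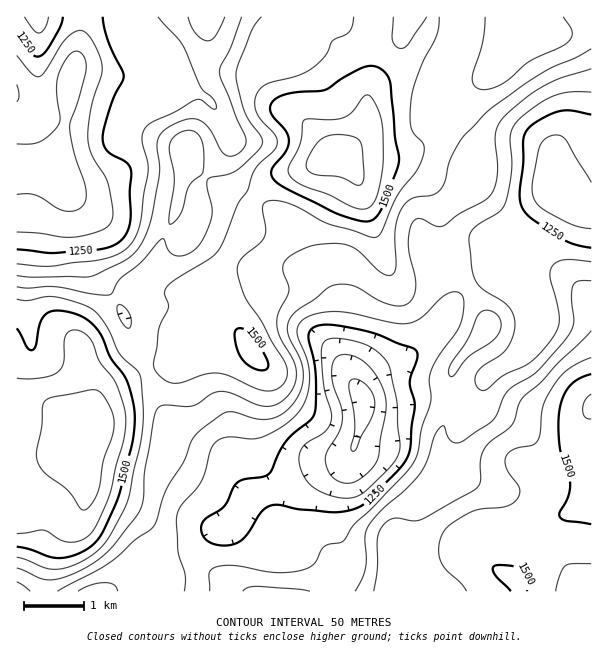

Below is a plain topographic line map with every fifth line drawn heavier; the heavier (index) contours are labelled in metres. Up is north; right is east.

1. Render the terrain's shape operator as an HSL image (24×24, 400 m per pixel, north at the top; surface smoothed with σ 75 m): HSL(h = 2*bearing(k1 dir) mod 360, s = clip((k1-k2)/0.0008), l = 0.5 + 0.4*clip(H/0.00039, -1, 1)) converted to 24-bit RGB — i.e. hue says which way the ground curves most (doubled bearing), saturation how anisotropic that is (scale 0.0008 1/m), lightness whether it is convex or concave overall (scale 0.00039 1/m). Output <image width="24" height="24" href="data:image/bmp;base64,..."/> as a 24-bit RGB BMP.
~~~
<image width="24" height="24" href="data:image/bmp;base64,Qk32BgAAAAAAADYAAAAoAAAAGAAAABgAAAABABgAAAAAAMAGAAATCwAAEwsAAAAAAAAAAAAAjXA495pKc54tAGQuI5tBn3pmlb+OLTSVas7MiNq8WqiooE93rkJaWkV6TyZ67NaXhn5rkztyUFmZgLaIi7ilvLSYpEyijEZwTb213r7h7svSJtiQCW9TMZ9Hi7deLKSwTq6Pl0wwakwmXVsxpYhabU2RNx9h5vKxc2CkgUu4lK62jMCmdamaq2Z0lChpomeVd77rV1rG9dbc5NS6HkyLMbh9VbZjR1w5O0YngHhKpoeMY5Smca+iQCzEUGDy8OvbU1CpXma7s6S7rpGLmFJniCtYrWRzlIVpsUepXFF11raA89a8KG2tXZ65e0pXTFVuW5yYPYR6fKdqaqKGZMq6I5TTGDCe98C+uUpXPo2Mqn6KvHOSqkWEZlqzpYDDymvFkUpaj2uOpMqD8OfESZ6tJjF/sFymdaaXSG6PfFp5YapIScxKQ4I2Ij4sES8xyUdU/6u+YXoxVGsuhTkptKJNUn9VYEROrZVdeo2phn2qzc+f3rV1w6xtCjFTnWWuuKuENS5ThmhNm8pPao41bnArFUwsHSk+CikK3kgJ77+gNlOoiXjDx73Pb1W1hz+ZlM+BcWWRj4BzvayR4MK21NK2EShuTCtl1G5BVDRumYNX3cEnaXoym7xaD76VACRbr0OmLauL+u7AK3hoOqyjw2NmlCt8qVyk1dGJWXSIj721jLGx29Ow28K3SgJzaS1isLxyXTt4jjdV5MuSTuFtUPvVbHLYAAQzoUM4Lp5K8MN2l852FDhdr1Fiel60gXey1aWja6bYfWq2pV9j3uWxzXasTQBgtoqjqnJwaCuFdX2i4erO1vXYB9zKMQozIgUuOMRXcbC+2tpqwfNPByIxUdPHfVrXoYrEvb/SNVAwfTcsuMZBmf9xVhN+pQDKxaOonHi3WD3Ops3a0frl3O/pgwSkLAMwLUBqI8snIpJCa4nS/8zPFVYXAE0LEUFAs6KAvaprOih0cZGq2fLdyOiwHQMwYz10y7ukkXKgUl2fv/PFs+9zdTcHMwAaWB9IS35bZLJEKLIlBF0y7U6I+9DbONuoAS4yTG8r04wuNinkquvlteW72w1cNQg6RpNPkblSpVd/fMSprdVp8AcGqAA/PCCKWIHGdHu8jLKaeM+AJHltEFNG7PfU347oFwdJKU8/oM5NQWzPocuen0Je1QGcplPWkKe5dXC8vnx7dbBakXZWo3GNwIDbflvYS1KsclmjrsydkNjVfECoFbl4XegYkiU8WRdySLG8h+mobnpMdmpFuWW7QVLgy33z4I+fML6903zW0myCk4BVhIhQbU9Ik1hyZlyJfU6Jxvi4KFixqkjCjcuQRWVrcktjPVSWeu7KmdPSi3laUXdEaG4yPUIgIhMe/6SGrKshFzsn4GB41ZGJbpesYVaejEZTXTApdrwspP99KhY9fIk0schLWD5iaFV2ddWwU+ioV3tJjYRDbYJRZkpidzhCFx4o2s9H87mfJF9yRH5Y6ty7nkd3WBcyiSYxqlNswfmYOt4dEg0mnbtnuVJJXH8/EPd9UOWrfTZVaiEul5t3f05JSTRGe0tNPXCQW66W9dinQkKHRK292GZgtQRNkChWYbl6fsLM5vPYrFTEEx56bMqVYWqn07G+V+BhFzQsVzBVhEZpgGtHj2VjXix4qYhAK3o/M1ZG/NZ7RMxYAtzfgibz2LH/5cz/5NrxcM/H1eSqvV7MMVPOZaGdZV6OsMSQzLuhJy1vHxk+iVhPcJhfSYRtPheE2MTBYXvBGWrQ4vHa2/DbDDJhKSQKLywEqKUP6c++zLre06SRVr2mYDG/tnClVXF/ps91tqFbXyNjGhtUdL22u4fGV5S3DiWJyMyada60D+vVV9uB+cSyMQAzmhdmXtWYa/+jPOx0q0KR87alwGhuJjZYtmSTqlGC1K06kVYlSzI2L1tTUXcpuVUsQ+IzCBdMy7aTtLJuX3tFNVoiu1AAKwQvfuW6uffzwc3jqkmCVzVc7+aOxFJUREhzNkZzzFeb4Gxrq3xpXmJ2QV1sVpaO+s9AQ94FBxwsm4I327tFZotjWjthtkVWOWrsrd6cMrkcU2gtqkVWW4S03NS12G/KxFyhJ15qPTiw8q/Q3LLUsWnBUmSIR5Vp8+q2zuxdBhUtWpdC0uedQ1F5dTZ3bOqjIjh51ZeHypJzOW5vaZlDYYxCiaApi1AzxVN4slpsFEBLyLts4oqo0WvPsZPSfJfGt++c8cOzABmPTp3E3NCXYy57fuGQPKqNISxin7N218evV1S6jYOspWWVqHVdZatWSV6X1JuRIS94S6pQtX5oi7GXlrTIlHnM"/>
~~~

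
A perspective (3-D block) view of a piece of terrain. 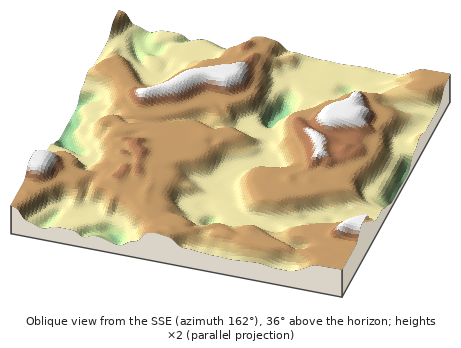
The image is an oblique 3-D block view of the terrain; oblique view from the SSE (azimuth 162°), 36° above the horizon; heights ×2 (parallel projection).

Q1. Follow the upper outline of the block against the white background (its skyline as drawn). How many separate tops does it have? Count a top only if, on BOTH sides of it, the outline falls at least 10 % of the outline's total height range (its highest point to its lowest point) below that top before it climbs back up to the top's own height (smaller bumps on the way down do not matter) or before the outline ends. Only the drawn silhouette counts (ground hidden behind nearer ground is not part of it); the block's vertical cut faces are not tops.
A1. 1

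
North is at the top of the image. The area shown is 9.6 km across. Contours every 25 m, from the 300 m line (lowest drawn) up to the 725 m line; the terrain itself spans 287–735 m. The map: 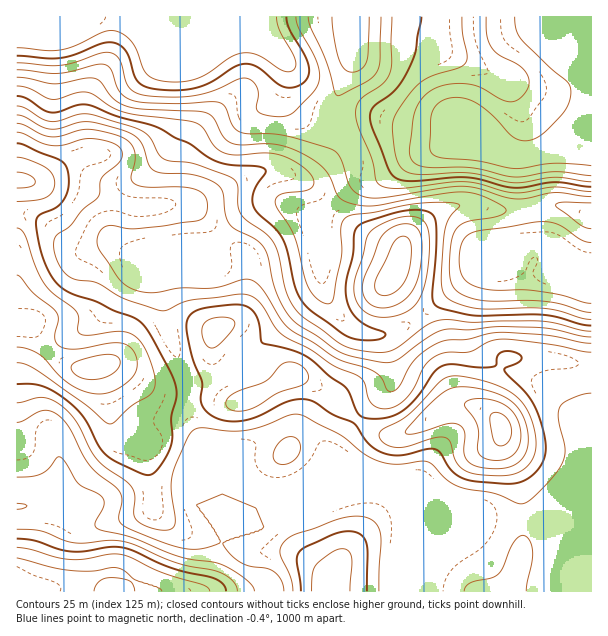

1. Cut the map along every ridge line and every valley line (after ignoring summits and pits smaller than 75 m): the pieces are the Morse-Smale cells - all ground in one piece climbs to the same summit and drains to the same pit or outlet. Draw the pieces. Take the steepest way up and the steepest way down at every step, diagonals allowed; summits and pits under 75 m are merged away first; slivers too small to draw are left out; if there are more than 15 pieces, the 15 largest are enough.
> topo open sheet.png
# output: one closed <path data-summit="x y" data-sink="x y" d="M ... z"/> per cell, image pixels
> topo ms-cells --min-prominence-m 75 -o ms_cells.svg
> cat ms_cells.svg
<path data-summit="501 428" data-sink="591 129" d="M591 16l-237 0 0 41-18 41-4 12 5 36-9 13-16 16-6 3-7 0-15-6-18-2-12 4-60 30-21 0-14 2-28 0-6-2-9 21 0 14 13 14 23-7 66-4-18 16-35 13-7 5 10 54 19 50 1 15 21 2 19 6 9 0 24-9 29-18 9 0 24 14 46 38 14 6 13 2 14-4 28-20 17-8 19 2 18 9-4-7 0-10 8-23 10-17 49 2 20 4 16 0z"/><path data-summit="501 428" data-sink="17 579" d="M530 358l-24 0-2 2-16 38 0 10 4 7-18-9-19-2-17 8-28 20-14 4-13-2-14-6-46-38-24-14-9 0-29 18-24 9-16-1-12-5-20-1-1 18 4 9 14 27 16 38 1 45-19-27-9-16-37 4-20 0-36 6-16 8-14 12 2-5-17-28-40 1-1 103 185 1 7-5 4-9 11-39 26-23 89-38 12-2 49 10 7 6 4 11-2 21 0 68 183 0 1-227z"/><path data-summit="501 428" data-sink="17 20" d="M353 16l-336 0-1 4 25 8 14 8 3 59 18 51 10 22 10 10 12 4 17 0 16-7-9 10-8 18 7 3 28 0 39-4 60-30 18-2 23 8 7 0 6-3 16-16 9-13-5-36 4-12 18-41z"/><path data-summit="98 366" data-sink="591 129" d="M30 181l-14 1 0 141 13 1 14 20 14 14 12 8 9 2 14 0 21-4 10 4 35 24 13 4 17 0-1-16-21-56-8-48 7-5 35-13 16-15-36-1-28 4-23 7-13-14 0-14 7-21-43-16z"/><path data-summit="98 366" data-sink="17 579" d="M29 324l-13 0 0 164 41-1 18 30 11-9 16-8 36-6 20 0 37-4 26 40 1-42-16-38-14-27-4-9 0-18-30-4-35-24-10-4-21 4-14 0-9-2-12-8-14-14z"/><path data-summit="324 591" data-sink="17 579" d="M350 476l-12 2-89 38-26 23-11 39-4 9-6 4 205 1 1-68 2-11-1-15-10-12z"/><path data-summit="98 366" data-sink="17 20" d="M21 20l-5 1 0 159 64 8 43 16 9-19 8-8-15 5-17 0-12-4-10-10-10-22-18-51-3-59-4-4z"/>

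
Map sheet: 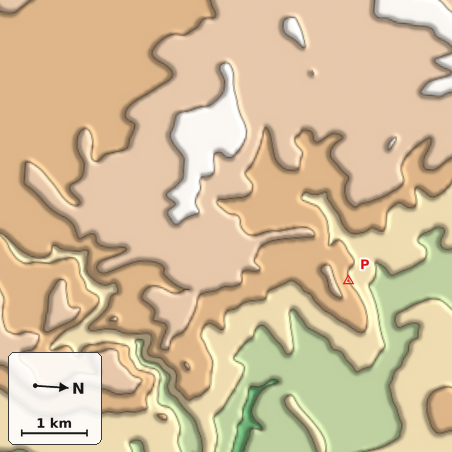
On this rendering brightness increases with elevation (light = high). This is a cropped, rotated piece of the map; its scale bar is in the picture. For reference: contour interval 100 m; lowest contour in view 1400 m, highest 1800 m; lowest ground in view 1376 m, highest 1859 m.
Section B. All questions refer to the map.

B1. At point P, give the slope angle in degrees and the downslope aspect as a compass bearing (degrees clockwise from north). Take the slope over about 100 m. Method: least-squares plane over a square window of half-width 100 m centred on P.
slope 26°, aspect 336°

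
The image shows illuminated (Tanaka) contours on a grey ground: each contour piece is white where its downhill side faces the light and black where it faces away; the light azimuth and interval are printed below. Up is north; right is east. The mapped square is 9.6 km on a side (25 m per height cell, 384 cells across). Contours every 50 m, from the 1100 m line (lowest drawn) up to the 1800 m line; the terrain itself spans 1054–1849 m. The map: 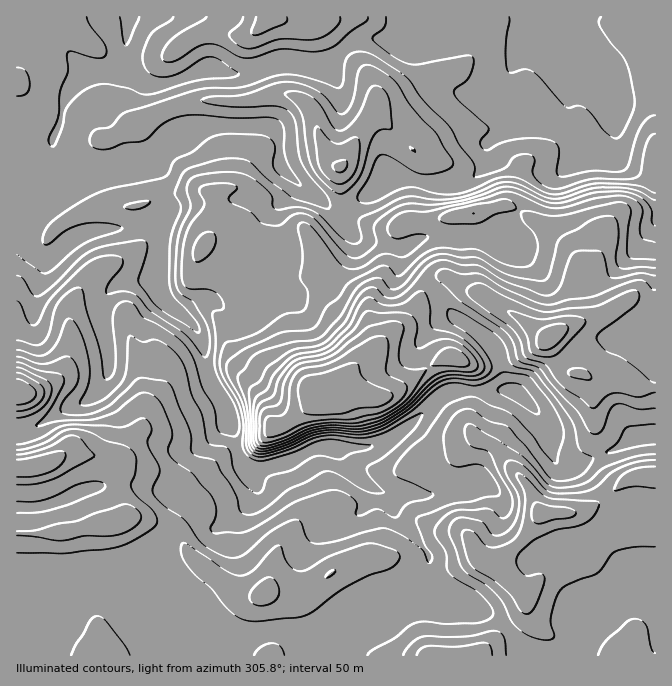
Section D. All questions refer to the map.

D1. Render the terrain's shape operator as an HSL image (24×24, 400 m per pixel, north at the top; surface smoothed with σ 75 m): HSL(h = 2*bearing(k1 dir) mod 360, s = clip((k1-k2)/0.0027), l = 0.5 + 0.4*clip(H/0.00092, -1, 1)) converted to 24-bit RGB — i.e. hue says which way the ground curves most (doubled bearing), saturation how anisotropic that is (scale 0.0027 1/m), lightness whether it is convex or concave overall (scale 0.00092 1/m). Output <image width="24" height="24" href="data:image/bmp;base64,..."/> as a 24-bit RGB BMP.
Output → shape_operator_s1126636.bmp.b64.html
<image width="24" height="24" href="data:image/bmp;base64,Qk32BgAAAAAAADYAAAAoAAAAGAAAABgAAAABABgAAAAAAMAGAAATCwAAEwsAAAAAAAAAAAAAgXx/dX1/fYR6kZN/gnaCfXqAfX5/foF7b4Jskpdwf2lveX12bYd5aoeRVJqpnMy/bnW91qTDhz5+go5Ta5J7cn6Dh4SBhXl9fn6Ae4KDfoeDioN+f3l+gH1/f31/f2d0mV5geZJUiY5lXH9ggoZ1XXhkX4hgg4hfcGxPUTsrq0NGjLuDYm51c355fYR8g36HfoB8e396eoF3gnx3gHx9f31+fGNub6iXbIe/2r3YXV20xIivW3xmgn90eZBrRn9udDk8blVEf9GTuY+XV2BzcX9xdYV3fX13eXdaeHdScHdWc3xbc35veXB+hMS7d7PHW05xvKGCT3F1dXO1zJ/WgYGtkrCqSy5qrGSqzu3sl3q9Y39YpHKkfZeYandnenprjYrPtKjcmHrJw364S59mXp+bc8NzYDxAWHeKs46fqXaITHRTU4BSsYSKnEaJckCyrdzWZ7qJvTG0wmRYVWs7VolGk3itenuqY2k5WHA+VI9UiHi5zKnaUoGie0FXk6N/P3lvWHRpuYuXp32jY6CQWZ9YdEKNRKF8drhntmCAKBIz2/bV0M72xJTmW4VIcm5Ksb9YSIxARmhAZnxGoJVRVVuHdpumj6qLTDp2T4tadYhsp6mInE1+lzhjnYVShZZXYm8wLx0VZOCJge6PMBsgjEFi57HpsqXcspPt99L5gpDOmavNkIuxdoxZToZYtn6TaQBXprUACzIBOlARVkcSKIEnr4i6rXyxs4KlUJa8mu6jfjVZdzNwYJcxImkcjbA6Fy4FIq4qz5LVs1ijsGt2jaCkgo+aM2VeFQUu+tHl+br7ZSCJfdMuRJsVADMIWU2XqqO9lsfFpaKIbDZtYjZO08yUT3x4Z2k52e7yFoZCDCkKfT1qxaihp4mLdI92Qw5KFrKs3cRT1YWlz8Tlr63i49b1073yATIbXZAqioM0cEY4RRgzoptTu9CLbDttea223K/e6G3Yf322Fyo3sb9ipHhqnqd3OwVtnd+/OnWK3OXovqjcy5GzdI9JzGa+/m39F8WOUv+saRlgLV45sd/Fma6/n6rSaG2tbjosr1VFuJ+EMSNdnLyDlbqgbUesGmS5bK2gZqCmRas+YTlc04yj4bvGQHJsP43C1+70gRB1Yyh38tntLMtLVn9Hc3padmJqOU57ua95s6h2QTSSk9egVrFWLAcdfNRtbnVHUXxBdG1MN1c+mYVIts6N3qfTPIpINRMLZB0zi+bXh+ri8tHzsXjdqVd7UHtyPpWtdnG8yoOELohhvqtdNQows8ZoTpZPgpd/fIBra3FaXIZgOKGNx9eCly+LzVB+UkTM1fb1icjRZkJjeWE1aXM0x5DYgX3Wl1FQK1lH1JikxpDEoJpiExdE5NfGcZaTdIWEfHqFf3GMgLmHMZeWx5F3IT1Z48Ljl8DXtr+GVS46XjRIn4F3vcijG285n6dHg1qShKFZK2onnpNByG6IGiBy2c62po+baH2EeYKZi2elpd2xOh1CkWY6cYIyQmwWRz4QYUsaZkhGXXdseayDpWtjwKx2MGVPU3hwq3usrHu9glq4kbpQJ1laj65GsJ56eZueQ4iCoeDGmyJgMKCNXpnG5Nntjpfx28/83cf6cabHntvogYDYppzG5cHWNkzLi5d3TXllZX9YdZpmh3GggFG3krTMp6HLkanAcaq2PhAYeR8Wf9o7F0AnbYElQUENGisIYJIk6MizdWMnGDIXjLhlwJZxqRc5ip2NeVWMlINvcoRaYnJOTHNeVpxRj4ZapH1YbzZOZC19xuXY7t3hKChalW5Wn8nFjrvDK2ZhoYQ9s2pwRXRcV3EzQzIiv4Rllo5tSFlwoY6Nl36ntoihTnhVUWxIeIVRgHtQfEJjT0V6luWQz1iOgT+thrynjKGVil95bFZ3XoRRkYxSmmeLdoaESFRwrsCTlZWFS3aJiaOKbYyRdZ23yZjdp37YenjalnHdaUewaNi2hM+QUC1qyKyZeKeSgWN5f11sbXSEiX6SkaGbZGyJjIOAW1hxf6ZUlZeMhW2PQnZPgZRce0FHWGghO3YkkY02b3kjWLrVj85zeDFLU0iAv9e3knKljlWFjnJ1cIltYYB7lZuBfGR+gW5wdGd5k5l9kJeFhGqBl2mTaa6QUkmL0LDMsmSQWTY9t5tYPFwjWlUiUng5O7Zkq65TYDs/hXNjmHqOo4+KW3t8iX9re2l6g251c3N+iJd/lpJ9eGiKhKyHiWd9Q2B4b5FdwGWSYmfJu4DKxabWjaPIqKPBWJi2SqRfZnGAeH53cXxvoZaBeW6OcIaNZ1+Bh4KVg4uUh5KL"/>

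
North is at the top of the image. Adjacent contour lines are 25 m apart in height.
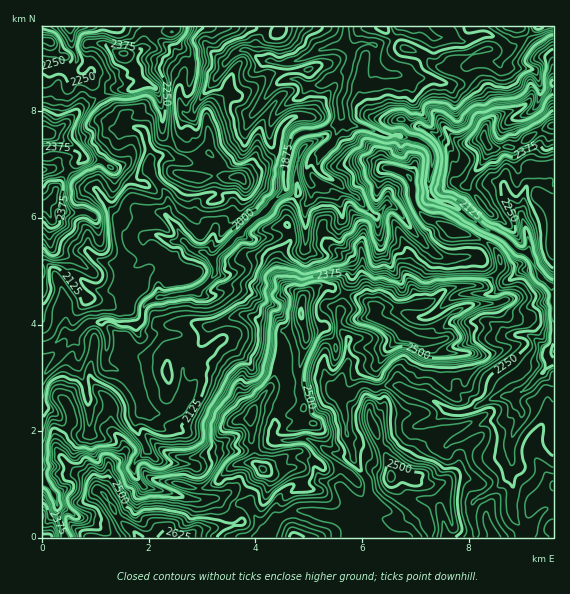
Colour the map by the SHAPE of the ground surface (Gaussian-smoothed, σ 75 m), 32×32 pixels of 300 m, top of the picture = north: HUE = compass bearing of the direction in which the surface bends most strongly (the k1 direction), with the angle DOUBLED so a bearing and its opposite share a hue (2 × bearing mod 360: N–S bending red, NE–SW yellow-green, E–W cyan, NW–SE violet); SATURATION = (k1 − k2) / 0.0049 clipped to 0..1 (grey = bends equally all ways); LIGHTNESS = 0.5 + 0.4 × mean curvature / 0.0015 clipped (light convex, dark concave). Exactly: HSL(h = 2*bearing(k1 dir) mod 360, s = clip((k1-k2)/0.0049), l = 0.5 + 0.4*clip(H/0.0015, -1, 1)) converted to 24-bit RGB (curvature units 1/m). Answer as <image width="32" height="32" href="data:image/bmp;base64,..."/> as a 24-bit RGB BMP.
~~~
<image width="32" height="32" href="data:image/bmp;base64,Qk02DAAAAAAAADYAAAAoAAAAIAAAACAAAAABABgAAAAAAAAMAAATCwAAEwsAAAAAAAAAAAAA38+3EwBmqt7GolB3fUlYltmyiF+pn62ydae4xp7MrnK5o06iqqRdUXZqR214pcWpi4irpoCqkW6WeXCAgXV+h2hwg3FjbYVftb17qqBOTWyMhI9ci6yHhFqKVWRypJ+GNcOZdAtNXEccbl8+peeoPYOViI2yl6erqYmlT2B0lF9smWOFqo2CrkxvRm1SVHkzZlo5aVw+d4JXdX56cHuChFpfjWVgjLObmVqBn8GFPTtjrrOJjpFxWUVsnZ+DYY1cjQxgPo2s1aHXr9nUrdquQWt4O25NakUnRSkSdGAtaWo3X3lFlFldpWJeYJ9Oqm6YaIqdh8CuXXGZjW9gakZ8mXhjb6hygH9PhINcprWETUVfR4VDroCCSEp5oI+OlHmIdhhxXbKAT62Szd3BxbuXPiZirBaZl6/x2OPzdIHR0YTfu3B6ZT9XqIxqxsuaRIJ8erVzi2ZJTD9kotC4QShw0se+fIKvqbrIfp+8xKPAXFmgmKi5Y42PWld/hnh+lqKPNSGBktaseL7Cr0iZ6sqzChgpbd1+LBcRj3ouYzEyNFlA47DYoY7d0ujorZDGk4W1joKyobzTa5bCdzZ/VVSMqcaThLi2eIOonWymk1VwnIZ0c21jg2ttXFNvgYxvcJl3H37dfsSDSIxlRJmYxT5D5bnXHgw6l97clLPJe1m+xFuWSGw4mItEdrNCR3levHKmwYSFZTooaJ9OTTtpglJRldyNcVpsfWNWbFhFV3VVrHV7hoJtaoNzU1F+oKiObHlpI9LBs1xPMVYwZUQ2h9B5mkpcSn27cGFCY1U+NyM2t2qCxIhiXZtCrrt7RzZgpX4+h0Yro9qsQVyJVTFhuNGWeLBsU05WeHBgnoSkg3ahYI5nsZePgXmWQ2B2rJCQiXCLTCh7xJBhUGqmW2yRu8NzQkNWa1lQfHxdY3yERVmHd4qo4dPiy7Lbwq6cQlFwi36YktSpp5/MVzN5TUKI2+jOnmyIZ12McougWpd4eoJJrH9Lv4ekZmiPU2eBgH9ennp5WTeRwN26VDt3dptfus6wb1CHc116npKCV3xtRWlpSn1zoY9yibGD5ai7W2mAYH19xdyoOEJPcT1qQ3eEzt64vZS1WliOi2ZXcTRAo4ded6BaPHQympZMUTdrgY2nmZKHQoq9urChfTiTl9Cpll9veU50e299n5uDbXiOVW9wRWliZJFxd8RvplW43ZqsYnGQssh6VDhXaVBicohAZlsaX34nVzE6iGxcb4+QfKB6qJ2DdH6Qf2mEaYpjKmdCqICONGpLo4tikFN6hZdRd0pNfmducXODoKaRe2mJcHWKVoGEUph3waRvKBoz3LiTmm1/x7hsPCpbSbNKcV6hzqvIqJ5bPkxbiGBLcnI6bnE6f4Y/b3lJUXBVcIl3g6eELnJnlWJ2ZpJkdlKFvZtefGKZf5iabXKXn5aRlXyWbXWHWXxqXohiYkVFSUlu1buWg2V84sKfFCE0ytqdQ02IZ2Wd5aSzLydGdbN4s8jRkMLXy9vwt7ronYXPeICqiqt8Hhw/cJtiUWlLUYqKyo+lYIqvhJu2h02Ajo5lgHFlh2t1l5JwUWZOS1hRREZZz8ObhmON7unVODuiQatYVkUrS0QpmnxDws3spMbemJK+yrbXQJxpXEg6b25Kh25DnFNJIHeQp5yKf1yVXIg6XFskcncsYW0oPHGUn6S5j42xi6W+ppbKtIfLZWqrRG+blMijvVmhy+SvcGarWy2PtojUqqzWmN3PXaZcZWA8k3xVzH5CTUAiYVM4g3FQfKasp7jCL1GneahgWE1zw5qkiqO+iaG6v5mbFmVDTpJLe5SjdoaXbk5fcoVjknGmYESCf0wqh6xT59ayVEs6PzZXSHp7uNa0j56xgVvAuJvJVrehO7eg6NLzoZzmybvsbMS+VqhaLiJzlsGDVz1xicB8kHhSYnhyj3iJvoupeD4qY3odLkUTMo1uemOnfFFpVT16mKrH0PLv7tf0wKHnnbfXRIS6lr+is6OwVDB2iMWgu4zQyaDlY0Hfl9JOKHVAz4GgpbjOZBN4kT8yZpRTeahlpczKY16KcXZ9l3+LeYGfj5Oy0sjeG1h+imZCTXhMRXCOwO3Qi716NFRYtWx4zYCjm0KqQ7VKiExevatDgY1cRXVHcXNHkXxJjj5T21pfM6ZOaR03hRM2skxQasWsWLJ+gD8wUoxvdYeNenKJiKCeia6kj4RGUBYzW6TBsJ/JVKCwo8BcfH4vJBsYQT8bdHszvZRTNbcsWCpeuL+AjZdtUSotZF0pXmMzPyos2/bVWjG5MAIx1OLFmsZ4bG5TOUFlvtWhUW+Qen5nV4NZkIBIYjcqp0BBYK2iEGkePogsgFMzkoNLza2KFxlLm8maPnuj29Osz1tZMxpPu9iaWB5DmE9jtauXkcnUuPD6wyABehYADyZbx9euwMKOf6SuRy5aweq0OjRiiXOIg3GchLC3cziAkbeSf1mNz5edDVA0OM7X06bb1t/CFhNM3uHAJERNgrti4ka6PjGv2S4ply5jq+bh1/TxWTTfMwAFiu8Hz/bmIRNXpLuIusSYaavBiaDi2pvEcjBoYHNyiHZdZ0A8mHtqioJgqHt+W4x0zYWIEEYgF2A86dXFGjVVusOdczegcNdpWgEOEnwcVBQzzP/aSs/PMgsBMwAO1fblpdbMaidSTHSRhKZ81JuriadbKT8jTx4yyrKMP0ZaeauKckiQl45pjZJlW4lRgktVwbqAkJawD3tatjcYPamyeotWfkhNPgwY2MGEJzN5brmE1finMwAz2WbMpuzahsmKek1on1+LWqqvfnmfoH5I605uUkg0Kjg70NmcSZucTHCfoUqusMTQqq7Lhnm5manY3OXvwJu/ZZWPBIe7Rzifkz1hWykwZlaRyLGcsmzCmOfQ5+OqAAsz8OjawouihnJGSl85oZxxXo+IcIJmUXc+j3pQ79zuabXsorLbzZO8KzZUUp5SkYtTimddh6B5aLWDUD2Kx5mXxYmfBjd4tcE0Kk+ItaXWiYnTs9PY0vHqZEzL9NfZAQAz4uSeY0lO2oWLiXtXYZNBR1g+dnFMZqNba8mkfMuEY01pYU1lsZmNajCGmbl1abGiaWuJv8iWYYJhJCpD1cWa01lpBSY099TjHoGXN31cWIaPs+K2wn96cEQWNQwAJwQvk9aKqX/RvuS9g4zq5dHzjm3GfXKhxsPj0JCfP3Y/dk11YWdWgXJSPitT4um/QG+GYkyZ2920e26DLD5Rx6uBtULCyixqHy4Hd6wcNmpkTF8gMRgCaigAbGAFvNn8hKntjurKRjaA9eXWHk1BPIN63q7n2bnmnYVpv32h3Zi7OVdQWmdJXGxCVkR03fC6MjdZIExR5+LIgFpvZ01DPYhOO5hhvpXe29by0MfjJCJdeGuyq8rirsrm1+b0Vhx2ve/JVziXR2KaotWj9cTpfjXUCy4Y0bx+hXVcTGVXw5CKz2rSwku8xIpqIk890vXCPiRbLcBEYq07sGCUo5e1RoSCvm2CPKFHTnlCv3mAMS9tb6VxZoRfbo9ScmE9L11XpbxXVytBU4RIcHhDd59Whk2F64m+N9QWcIxsX2iKjIJbcFRyp2uZvJfFxOrwzpK9Mito29a0FC4xv4h7XJNqtn+0SI91lGNGg1s9Q2c1lkyWhqNmaYZsfnpjdGVcZG5MbVkvaGQ1SYxSeKtqYmpRQTxT1bdq6DE4d3ZOXI1Hj1JVV0dapZVyg7x5n59YbEhATFplydGeTFSKJGRU0qipOGxYklk4L5hMhZDPw6HTan6pVHqRmGFmj2FoeHBfYoSIkqfFpqrDa4yMd4dUYl5HREJumzIqddlakMOrMGTD023Ib5XCvujqzKnZxIK2qGSaWqNTbLBrcjFWU3tCTFQbfThHnZFldqVyNXQ7SFwujGdQT3xmjFlMkGGRr7rMjbnDWXiDmp91oGGpt5e8eWmlNF1SbLK0wsHW0dBvGhI0bsREt7I6UEItalI8pXtlvGO24ebVN0OheXq8qJTHlaPOYIDAuLLHqqu8fGyrhZGzW4ihmGetj3S1fsqlWY1PdldLeVJRdnVNl45YbHk9nURhkMW6KaN0bIgr"/>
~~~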